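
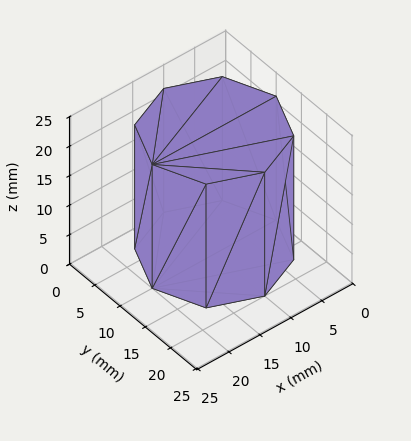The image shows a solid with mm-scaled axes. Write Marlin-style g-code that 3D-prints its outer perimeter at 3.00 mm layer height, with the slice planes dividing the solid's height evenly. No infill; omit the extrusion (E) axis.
Reading the render: the shape is a regular 8-sided prism (a cylinder approximated with 8 flat sides), circumscribed radius ≈ 10 mm, height ≈ 21 mm (dimensions read to the nearest mm from the axis ticks). For the g-code, the solid's height is divided into equal slices at the stated Δz and each level perimeter traced with G1 moves after a G0 lift.

; perimeter-only toolpath
G21 ; units = mm
G90 ; absolute positioning
G28 ; home
; layer 1
G0 Z3.00
G0 X20.00 Y10.00
G1 X17.07 Y17.07
G1 X10.00 Y20.00
G1 X2.93 Y17.07
G1 X0.00 Y10.00
G1 X2.93 Y2.93
G1 X10.00 Y0.00
G1 X17.07 Y2.93
G1 X20.00 Y10.00
; layer 2
G0 Z6.00
G0 X20.00 Y10.00
G1 X17.07 Y17.07
G1 X10.00 Y20.00
G1 X2.93 Y17.07
G1 X0.00 Y10.00
G1 X2.93 Y2.93
G1 X10.00 Y0.00
G1 X17.07 Y2.93
G1 X20.00 Y10.00
; layer 3
G0 Z9.00
G0 X20.00 Y10.00
G1 X17.07 Y17.07
G1 X10.00 Y20.00
G1 X2.93 Y17.07
G1 X0.00 Y10.00
G1 X2.93 Y2.93
G1 X10.00 Y0.00
G1 X17.07 Y2.93
G1 X20.00 Y10.00
; layer 4
G0 Z12.00
G0 X20.00 Y10.00
G1 X17.07 Y17.07
G1 X10.00 Y20.00
G1 X2.93 Y17.07
G1 X0.00 Y10.00
G1 X2.93 Y2.93
G1 X10.00 Y0.00
G1 X17.07 Y2.93
G1 X20.00 Y10.00
; layer 5
G0 Z15.00
G0 X20.00 Y10.00
G1 X17.07 Y17.07
G1 X10.00 Y20.00
G1 X2.93 Y17.07
G1 X0.00 Y10.00
G1 X2.93 Y2.93
G1 X10.00 Y0.00
G1 X17.07 Y2.93
G1 X20.00 Y10.00
; layer 6
G0 Z18.00
G0 X20.00 Y10.00
G1 X17.07 Y17.07
G1 X10.00 Y20.00
G1 X2.93 Y17.07
G1 X0.00 Y10.00
G1 X2.93 Y2.93
G1 X10.00 Y0.00
G1 X17.07 Y2.93
G1 X20.00 Y10.00
; layer 7
G0 Z21.00
G0 X20.00 Y10.00
G1 X17.07 Y17.07
G1 X10.00 Y20.00
G1 X2.93 Y17.07
G1 X0.00 Y10.00
G1 X2.93 Y2.93
G1 X10.00 Y0.00
G1 X17.07 Y2.93
G1 X20.00 Y10.00
M2 ; end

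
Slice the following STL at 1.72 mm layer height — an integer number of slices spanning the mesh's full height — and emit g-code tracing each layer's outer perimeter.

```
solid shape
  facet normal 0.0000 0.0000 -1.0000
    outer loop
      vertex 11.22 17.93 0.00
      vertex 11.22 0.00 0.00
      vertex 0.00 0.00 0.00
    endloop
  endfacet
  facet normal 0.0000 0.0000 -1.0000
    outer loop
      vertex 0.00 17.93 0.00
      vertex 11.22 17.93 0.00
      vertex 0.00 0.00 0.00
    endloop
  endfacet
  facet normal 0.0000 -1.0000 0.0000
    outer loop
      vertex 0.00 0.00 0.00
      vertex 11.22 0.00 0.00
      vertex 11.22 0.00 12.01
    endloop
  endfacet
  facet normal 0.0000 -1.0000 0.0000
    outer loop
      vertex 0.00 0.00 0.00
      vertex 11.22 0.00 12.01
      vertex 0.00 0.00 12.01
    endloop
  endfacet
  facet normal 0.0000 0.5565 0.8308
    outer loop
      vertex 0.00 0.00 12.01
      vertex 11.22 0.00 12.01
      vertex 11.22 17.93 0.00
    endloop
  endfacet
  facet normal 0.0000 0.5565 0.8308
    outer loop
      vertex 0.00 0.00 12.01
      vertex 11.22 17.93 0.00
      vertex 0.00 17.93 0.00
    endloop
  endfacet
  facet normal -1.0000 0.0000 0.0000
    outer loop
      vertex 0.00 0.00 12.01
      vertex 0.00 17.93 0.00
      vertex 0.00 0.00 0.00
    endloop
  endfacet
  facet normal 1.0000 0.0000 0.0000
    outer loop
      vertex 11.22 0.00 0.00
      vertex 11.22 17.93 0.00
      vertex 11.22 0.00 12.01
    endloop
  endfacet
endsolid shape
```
; perimeter-only toolpath
G21 ; units = mm
G90 ; absolute positioning
G28 ; home
; layer 1
G0 Z1.72
G0 X0.00 Y0.00
G1 X11.22 Y0.00
G1 X11.22 Y15.37
G1 X0.00 Y15.37
G1 X0.00 Y0.00
; layer 2
G0 Z3.43
G0 X0.00 Y0.00
G1 X11.22 Y0.00
G1 X11.22 Y12.81
G1 X0.00 Y12.81
G1 X0.00 Y0.00
; layer 3
G0 Z5.15
G0 X0.00 Y0.00
G1 X11.22 Y0.00
G1 X11.22 Y10.25
G1 X0.00 Y10.25
G1 X0.00 Y0.00
; layer 4
G0 Z6.86
G0 X0.00 Y0.00
G1 X11.22 Y0.00
G1 X11.22 Y7.68
G1 X0.00 Y7.68
G1 X0.00 Y0.00
; layer 5
G0 Z8.58
G0 X0.00 Y0.00
G1 X11.22 Y0.00
G1 X11.22 Y5.12
G1 X0.00 Y5.12
G1 X0.00 Y0.00
; layer 6
G0 Z10.29
G0 X0.00 Y0.00
G1 X11.22 Y0.00
G1 X11.22 Y2.56
G1 X0.00 Y2.56
G1 X0.00 Y0.00
M2 ; end

The solid is a wedge (ramp): 11.2 × 17.9 mm base, rising to 12 mm along the y=0 edge and sloping linearly to z=0 at y=17.9. Slicing at Δz = 1.72 mm — 7 equal slices spanning the solid's height, so layer i sits at z = i·h/7 — gives 6 non-empty perimeters. Each is a 4-segment closed polygon; G0 lifts to the layer z and rapids to the start vertex, then G1 traces the edges. The cross-section shrinks linearly with z (the slice at the apex is degenerate and omitted).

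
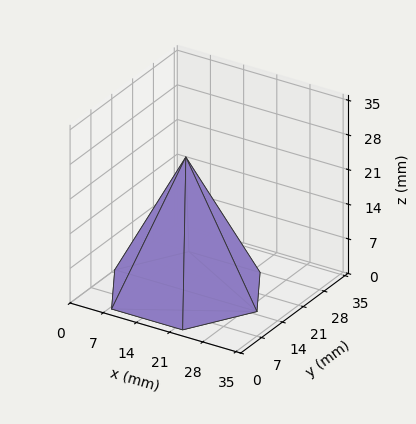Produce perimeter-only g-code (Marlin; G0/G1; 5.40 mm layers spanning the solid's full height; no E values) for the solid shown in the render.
Reading the render: the shape is a regular 6-sided pyramid, base circumscribed radius ≈ 15 mm, apex at z ≈ 27 mm (dimensions read to the nearest mm from the axis ticks). For the g-code, the solid's height is divided into equal slices at the stated Δz and each level perimeter traced with G1 moves after a G0 lift.

; perimeter-only toolpath
G21 ; units = mm
G90 ; absolute positioning
G28 ; home
; layer 1
G0 Z5.40
G0 X27.00 Y15.00
G1 X21.00 Y25.39
G1 X9.00 Y25.39
G1 X3.00 Y15.00
G1 X9.00 Y4.61
G1 X21.00 Y4.61
G1 X27.00 Y15.00
; layer 2
G0 Z10.80
G0 X24.00 Y15.00
G1 X19.50 Y22.79
G1 X10.50 Y22.79
G1 X6.00 Y15.00
G1 X10.50 Y7.21
G1 X19.50 Y7.21
G1 X24.00 Y15.00
; layer 3
G0 Z16.20
G0 X21.00 Y15.00
G1 X18.00 Y20.20
G1 X12.00 Y20.20
G1 X9.00 Y15.00
G1 X12.00 Y9.80
G1 X18.00 Y9.80
G1 X21.00 Y15.00
; layer 4
G0 Z21.60
G0 X18.00 Y15.00
G1 X16.50 Y17.60
G1 X13.50 Y17.60
G1 X12.00 Y15.00
G1 X13.50 Y12.40
G1 X16.50 Y12.40
G1 X18.00 Y15.00
M2 ; end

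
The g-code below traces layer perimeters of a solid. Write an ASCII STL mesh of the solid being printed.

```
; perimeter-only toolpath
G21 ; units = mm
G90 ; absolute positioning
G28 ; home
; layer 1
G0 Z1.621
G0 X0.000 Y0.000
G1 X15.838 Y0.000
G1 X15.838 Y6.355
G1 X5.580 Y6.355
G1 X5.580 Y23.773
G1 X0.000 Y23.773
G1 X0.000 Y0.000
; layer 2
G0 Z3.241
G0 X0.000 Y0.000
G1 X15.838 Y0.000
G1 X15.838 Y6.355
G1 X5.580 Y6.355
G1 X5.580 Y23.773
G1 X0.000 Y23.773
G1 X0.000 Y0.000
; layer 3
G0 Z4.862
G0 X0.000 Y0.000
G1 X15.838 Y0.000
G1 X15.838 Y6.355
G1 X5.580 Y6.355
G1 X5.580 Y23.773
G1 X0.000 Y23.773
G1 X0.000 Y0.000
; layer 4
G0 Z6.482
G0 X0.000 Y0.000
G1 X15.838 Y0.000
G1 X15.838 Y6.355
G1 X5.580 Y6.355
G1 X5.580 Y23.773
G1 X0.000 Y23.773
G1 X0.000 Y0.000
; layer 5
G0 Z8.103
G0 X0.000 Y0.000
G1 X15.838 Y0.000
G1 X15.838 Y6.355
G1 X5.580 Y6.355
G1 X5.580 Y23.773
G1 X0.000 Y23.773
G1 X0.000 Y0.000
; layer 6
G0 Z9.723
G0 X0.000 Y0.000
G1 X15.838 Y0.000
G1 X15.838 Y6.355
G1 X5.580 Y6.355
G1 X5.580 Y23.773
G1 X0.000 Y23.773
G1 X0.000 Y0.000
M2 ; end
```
solid part
  facet normal 0.0000 0.0000 -1.0000
    outer loop
      vertex 15.838 6.355 0.000
      vertex 15.838 0.000 0.000
      vertex 0.000 0.000 0.000
    endloop
  endfacet
  facet normal 0.0000 0.0000 -1.0000
    outer loop
      vertex 5.580 6.355 0.000
      vertex 15.838 6.355 0.000
      vertex 0.000 0.000 0.000
    endloop
  endfacet
  facet normal 0.0000 0.0000 -1.0000
    outer loop
      vertex 5.580 23.773 0.000
      vertex 5.580 6.355 0.000
      vertex 0.000 0.000 0.000
    endloop
  endfacet
  facet normal 0.0000 0.0000 -1.0000
    outer loop
      vertex 0.000 23.773 0.000
      vertex 5.580 23.773 0.000
      vertex 0.000 0.000 0.000
    endloop
  endfacet
  facet normal 0.0000 0.0000 1.0000
    outer loop
      vertex 0.000 0.000 9.723
      vertex 15.838 0.000 9.723
      vertex 15.838 6.355 9.723
    endloop
  endfacet
  facet normal 0.0000 0.0000 1.0000
    outer loop
      vertex 0.000 0.000 9.723
      vertex 15.838 6.355 9.723
      vertex 5.580 6.355 9.723
    endloop
  endfacet
  facet normal 0.0000 0.0000 1.0000
    outer loop
      vertex 0.000 0.000 9.723
      vertex 5.580 6.355 9.723
      vertex 5.580 23.773 9.723
    endloop
  endfacet
  facet normal 0.0000 0.0000 1.0000
    outer loop
      vertex 0.000 0.000 9.723
      vertex 5.580 23.773 9.723
      vertex 0.000 23.773 9.723
    endloop
  endfacet
  facet normal 0.0000 -1.0000 0.0000
    outer loop
      vertex 0.000 0.000 0.000
      vertex 15.838 0.000 0.000
      vertex 15.838 0.000 9.723
    endloop
  endfacet
  facet normal 0.0000 -1.0000 0.0000
    outer loop
      vertex 0.000 0.000 0.000
      vertex 15.838 0.000 9.723
      vertex 0.000 0.000 9.723
    endloop
  endfacet
  facet normal 1.0000 0.0000 0.0000
    outer loop
      vertex 15.838 0.000 0.000
      vertex 15.838 6.355 0.000
      vertex 15.838 6.355 9.723
    endloop
  endfacet
  facet normal 1.0000 0.0000 0.0000
    outer loop
      vertex 15.838 0.000 0.000
      vertex 15.838 6.355 9.723
      vertex 15.838 0.000 9.723
    endloop
  endfacet
  facet normal 0.0000 1.0000 0.0000
    outer loop
      vertex 15.838 6.355 0.000
      vertex 5.580 6.355 0.000
      vertex 5.580 6.355 9.723
    endloop
  endfacet
  facet normal 0.0000 1.0000 0.0000
    outer loop
      vertex 15.838 6.355 0.000
      vertex 5.580 6.355 9.723
      vertex 15.838 6.355 9.723
    endloop
  endfacet
  facet normal 1.0000 0.0000 0.0000
    outer loop
      vertex 5.580 6.355 0.000
      vertex 5.580 23.773 0.000
      vertex 5.580 23.773 9.723
    endloop
  endfacet
  facet normal 1.0000 0.0000 0.0000
    outer loop
      vertex 5.580 6.355 0.000
      vertex 5.580 23.773 9.723
      vertex 5.580 6.355 9.723
    endloop
  endfacet
  facet normal 0.0000 1.0000 0.0000
    outer loop
      vertex 5.580 23.773 0.000
      vertex 0.000 23.773 0.000
      vertex 0.000 23.773 9.723
    endloop
  endfacet
  facet normal 0.0000 1.0000 0.0000
    outer loop
      vertex 5.580 23.773 0.000
      vertex 0.000 23.773 9.723
      vertex 5.580 23.773 9.723
    endloop
  endfacet
  facet normal -1.0000 0.0000 0.0000
    outer loop
      vertex 0.000 23.773 0.000
      vertex 0.000 0.000 0.000
      vertex 0.000 0.000 9.723
    endloop
  endfacet
  facet normal -1.0000 0.0000 0.0000
    outer loop
      vertex 0.000 23.773 0.000
      vertex 0.000 0.000 9.723
      vertex 0.000 23.773 9.723
    endloop
  endfacet
endsolid part

The G0 Z moves step by Δz≈1.621 mm. Every layer's G1 loop is the same polygon, so the solid is a straight extrusion of it from z=0 to z≈9.72. Closing with flat bottom and top caps and triangulating gives 20 facets — an L-shaped prism: outer 15.8 × 23.8 mm, arm thicknesses ≈ 6.36 mm (horizontal) and 5.58 mm (vertical), extruded 9.72 mm in z.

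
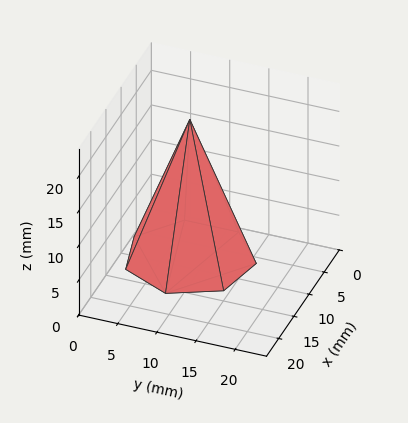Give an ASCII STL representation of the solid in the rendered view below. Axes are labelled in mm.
Reading the render: the shape is a regular 7-sided pyramid, base circumscribed radius ≈ 8 mm, apex at z ≈ 20 mm (dimensions read to the nearest mm from the axis ticks). For the STL, each face is triangulated and given an outward normal.

solid part
  facet normal 0.0000 0.0000 -1.0000
    outer loop
      vertex 6.220 15.799 0.000
      vertex 12.988 14.255 0.000
      vertex 16.000 8.000 0.000
    endloop
  endfacet
  facet normal 0.0000 0.0000 -1.0000
    outer loop
      vertex 0.792 11.471 0.000
      vertex 6.220 15.799 0.000
      vertex 16.000 8.000 0.000
    endloop
  endfacet
  facet normal 0.0000 0.0000 -1.0000
    outer loop
      vertex 0.792 4.529 0.000
      vertex 0.792 11.471 0.000
      vertex 16.000 8.000 0.000
    endloop
  endfacet
  facet normal 0.0000 0.0000 -1.0000
    outer loop
      vertex 6.220 0.201 0.000
      vertex 0.792 4.529 0.000
      vertex 16.000 8.000 0.000
    endloop
  endfacet
  facet normal 0.0000 0.0000 -1.0000
    outer loop
      vertex 12.988 1.745 0.000
      vertex 6.220 0.201 0.000
      vertex 16.000 8.000 0.000
    endloop
  endfacet
  facet normal 0.8476 0.4082 0.3390
    outer loop
      vertex 16.000 8.000 0.000
      vertex 12.988 14.255 0.000
      vertex 8.000 8.000 20.000
    endloop
  endfacet
  facet normal 0.2092 0.9172 0.3390
    outer loop
      vertex 12.988 14.255 0.000
      vertex 6.220 15.799 0.000
      vertex 8.000 8.000 20.000
    endloop
  endfacet
  facet normal -0.5865 0.7356 0.3390
    outer loop
      vertex 6.220 15.799 0.000
      vertex 0.792 11.471 0.000
      vertex 8.000 8.000 20.000
    endloop
  endfacet
  facet normal -0.9408 0.0000 0.3391
    outer loop
      vertex 0.792 11.471 0.000
      vertex 0.792 4.529 0.000
      vertex 8.000 8.000 20.000
    endloop
  endfacet
  facet normal -0.5865 -0.7356 0.3390
    outer loop
      vertex 0.792 4.529 0.000
      vertex 6.220 0.201 0.000
      vertex 8.000 8.000 20.000
    endloop
  endfacet
  facet normal 0.2092 -0.9172 0.3390
    outer loop
      vertex 6.220 0.201 0.000
      vertex 12.988 1.745 0.000
      vertex 8.000 8.000 20.000
    endloop
  endfacet
  facet normal 0.8476 -0.4082 0.3390
    outer loop
      vertex 12.988 1.745 0.000
      vertex 16.000 8.000 0.000
      vertex 8.000 8.000 20.000
    endloop
  endfacet
endsolid part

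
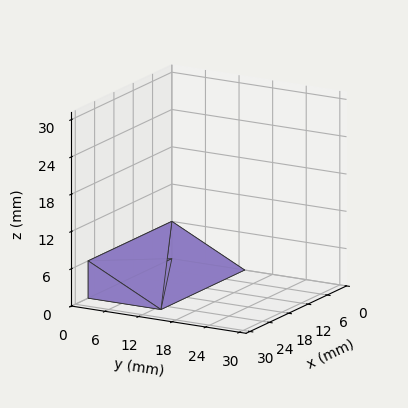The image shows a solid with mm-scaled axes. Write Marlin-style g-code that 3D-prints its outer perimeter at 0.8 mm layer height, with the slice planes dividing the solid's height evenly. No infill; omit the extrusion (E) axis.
Reading the render: the shape is a wedge (ramp): 26 × 13 mm base, rising to 6 mm along the y=0 edge and sloping linearly to z=0 at y=13 (dimensions read to the nearest mm from the axis ticks). For the g-code, the solid's height is divided into equal slices at the stated Δz and each level perimeter traced with G1 moves after a G0 lift.

; perimeter-only toolpath
G21 ; units = mm
G90 ; absolute positioning
G28 ; home
; layer 1
G0 Z0.8
G0 X0.0 Y0.0
G1 X26.0 Y0.0
G1 X26.0 Y11.4
G1 X0.0 Y11.4
G1 X0.0 Y0.0
; layer 2
G0 Z1.5
G0 X0.0 Y0.0
G1 X26.0 Y0.0
G1 X26.0 Y9.8
G1 X0.0 Y9.8
G1 X0.0 Y0.0
; layer 3
G0 Z2.2
G0 X0.0 Y0.0
G1 X26.0 Y0.0
G1 X26.0 Y8.1
G1 X0.0 Y8.1
G1 X0.0 Y0.0
; layer 4
G0 Z3.0
G0 X0.0 Y0.0
G1 X26.0 Y0.0
G1 X26.0 Y6.5
G1 X0.0 Y6.5
G1 X0.0 Y0.0
; layer 5
G0 Z3.8
G0 X0.0 Y0.0
G1 X26.0 Y0.0
G1 X26.0 Y4.9
G1 X0.0 Y4.9
G1 X0.0 Y0.0
; layer 6
G0 Z4.5
G0 X0.0 Y0.0
G1 X26.0 Y0.0
G1 X26.0 Y3.2
G1 X0.0 Y3.2
G1 X0.0 Y0.0
; layer 7
G0 Z5.2
G0 X0.0 Y0.0
G1 X26.0 Y0.0
G1 X26.0 Y1.6
G1 X0.0 Y1.6
G1 X0.0 Y0.0
M2 ; end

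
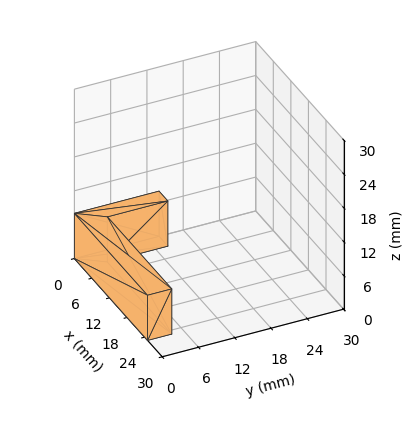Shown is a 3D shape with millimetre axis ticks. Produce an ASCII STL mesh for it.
Reading the render: the shape is an L-shaped prism: outer 25 × 14 mm, arm thicknesses ≈ 4 mm (horizontal) and 3 mm (vertical), extruded 8 mm in z (dimensions read to the nearest mm from the axis ticks). For the STL, each face is triangulated and given an outward normal.

solid part
  facet normal 0.0000 0.0000 -1.0000
    outer loop
      vertex 25.00 4.00 0.00
      vertex 25.00 0.00 0.00
      vertex 0.00 0.00 0.00
    endloop
  endfacet
  facet normal 0.0000 0.0000 -1.0000
    outer loop
      vertex 3.00 4.00 0.00
      vertex 25.00 4.00 0.00
      vertex 0.00 0.00 0.00
    endloop
  endfacet
  facet normal 0.0000 0.0000 -1.0000
    outer loop
      vertex 3.00 14.00 0.00
      vertex 3.00 4.00 0.00
      vertex 0.00 0.00 0.00
    endloop
  endfacet
  facet normal 0.0000 0.0000 -1.0000
    outer loop
      vertex 0.00 14.00 0.00
      vertex 3.00 14.00 0.00
      vertex 0.00 0.00 0.00
    endloop
  endfacet
  facet normal 0.0000 0.0000 1.0000
    outer loop
      vertex 0.00 0.00 8.00
      vertex 25.00 0.00 8.00
      vertex 25.00 4.00 8.00
    endloop
  endfacet
  facet normal 0.0000 0.0000 1.0000
    outer loop
      vertex 0.00 0.00 8.00
      vertex 25.00 4.00 8.00
      vertex 3.00 4.00 8.00
    endloop
  endfacet
  facet normal 0.0000 0.0000 1.0000
    outer loop
      vertex 0.00 0.00 8.00
      vertex 3.00 4.00 8.00
      vertex 3.00 14.00 8.00
    endloop
  endfacet
  facet normal 0.0000 0.0000 1.0000
    outer loop
      vertex 0.00 0.00 8.00
      vertex 3.00 14.00 8.00
      vertex 0.00 14.00 8.00
    endloop
  endfacet
  facet normal 0.0000 -1.0000 0.0000
    outer loop
      vertex 0.00 0.00 0.00
      vertex 25.00 0.00 0.00
      vertex 25.00 0.00 8.00
    endloop
  endfacet
  facet normal 0.0000 -1.0000 0.0000
    outer loop
      vertex 0.00 0.00 0.00
      vertex 25.00 0.00 8.00
      vertex 0.00 0.00 8.00
    endloop
  endfacet
  facet normal 1.0000 0.0000 0.0000
    outer loop
      vertex 25.00 0.00 0.00
      vertex 25.00 4.00 0.00
      vertex 25.00 4.00 8.00
    endloop
  endfacet
  facet normal 1.0000 0.0000 0.0000
    outer loop
      vertex 25.00 0.00 0.00
      vertex 25.00 4.00 8.00
      vertex 25.00 0.00 8.00
    endloop
  endfacet
  facet normal 0.0000 1.0000 0.0000
    outer loop
      vertex 25.00 4.00 0.00
      vertex 3.00 4.00 0.00
      vertex 3.00 4.00 8.00
    endloop
  endfacet
  facet normal 0.0000 1.0000 0.0000
    outer loop
      vertex 25.00 4.00 0.00
      vertex 3.00 4.00 8.00
      vertex 25.00 4.00 8.00
    endloop
  endfacet
  facet normal 1.0000 0.0000 0.0000
    outer loop
      vertex 3.00 4.00 0.00
      vertex 3.00 14.00 0.00
      vertex 3.00 14.00 8.00
    endloop
  endfacet
  facet normal 1.0000 0.0000 0.0000
    outer loop
      vertex 3.00 4.00 0.00
      vertex 3.00 14.00 8.00
      vertex 3.00 4.00 8.00
    endloop
  endfacet
  facet normal 0.0000 1.0000 0.0000
    outer loop
      vertex 3.00 14.00 0.00
      vertex 0.00 14.00 0.00
      vertex 0.00 14.00 8.00
    endloop
  endfacet
  facet normal 0.0000 1.0000 0.0000
    outer loop
      vertex 3.00 14.00 0.00
      vertex 0.00 14.00 8.00
      vertex 3.00 14.00 8.00
    endloop
  endfacet
  facet normal -1.0000 0.0000 0.0000
    outer loop
      vertex 0.00 14.00 0.00
      vertex 0.00 0.00 0.00
      vertex 0.00 0.00 8.00
    endloop
  endfacet
  facet normal -1.0000 0.0000 0.0000
    outer loop
      vertex 0.00 14.00 0.00
      vertex 0.00 0.00 8.00
      vertex 0.00 14.00 8.00
    endloop
  endfacet
endsolid part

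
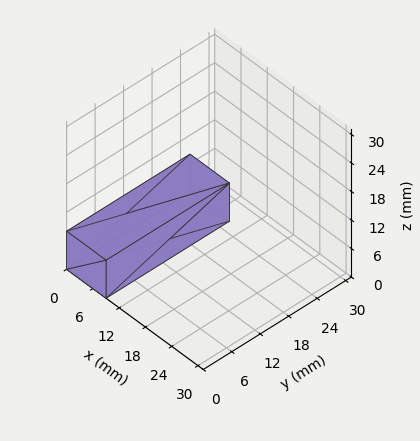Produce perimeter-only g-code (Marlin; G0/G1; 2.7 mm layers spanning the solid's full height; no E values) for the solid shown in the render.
Reading the render: the shape is a rectangular box, roughly 9 × 26 mm footprint and 8 mm tall (dimensions read to the nearest mm from the axis ticks). For the g-code, the solid's height is divided into equal slices at the stated Δz and each level perimeter traced with G1 moves after a G0 lift.

; perimeter-only toolpath
G21 ; units = mm
G90 ; absolute positioning
G28 ; home
; layer 1
G0 Z2.7
G0 X0.0 Y0.0
G1 X9.0 Y0.0
G1 X9.0 Y26.0
G1 X0.0 Y26.0
G1 X0.0 Y0.0
; layer 2
G0 Z5.3
G0 X0.0 Y0.0
G1 X9.0 Y0.0
G1 X9.0 Y26.0
G1 X0.0 Y26.0
G1 X0.0 Y0.0
; layer 3
G0 Z8.0
G0 X0.0 Y0.0
G1 X9.0 Y0.0
G1 X9.0 Y26.0
G1 X0.0 Y26.0
G1 X0.0 Y0.0
M2 ; end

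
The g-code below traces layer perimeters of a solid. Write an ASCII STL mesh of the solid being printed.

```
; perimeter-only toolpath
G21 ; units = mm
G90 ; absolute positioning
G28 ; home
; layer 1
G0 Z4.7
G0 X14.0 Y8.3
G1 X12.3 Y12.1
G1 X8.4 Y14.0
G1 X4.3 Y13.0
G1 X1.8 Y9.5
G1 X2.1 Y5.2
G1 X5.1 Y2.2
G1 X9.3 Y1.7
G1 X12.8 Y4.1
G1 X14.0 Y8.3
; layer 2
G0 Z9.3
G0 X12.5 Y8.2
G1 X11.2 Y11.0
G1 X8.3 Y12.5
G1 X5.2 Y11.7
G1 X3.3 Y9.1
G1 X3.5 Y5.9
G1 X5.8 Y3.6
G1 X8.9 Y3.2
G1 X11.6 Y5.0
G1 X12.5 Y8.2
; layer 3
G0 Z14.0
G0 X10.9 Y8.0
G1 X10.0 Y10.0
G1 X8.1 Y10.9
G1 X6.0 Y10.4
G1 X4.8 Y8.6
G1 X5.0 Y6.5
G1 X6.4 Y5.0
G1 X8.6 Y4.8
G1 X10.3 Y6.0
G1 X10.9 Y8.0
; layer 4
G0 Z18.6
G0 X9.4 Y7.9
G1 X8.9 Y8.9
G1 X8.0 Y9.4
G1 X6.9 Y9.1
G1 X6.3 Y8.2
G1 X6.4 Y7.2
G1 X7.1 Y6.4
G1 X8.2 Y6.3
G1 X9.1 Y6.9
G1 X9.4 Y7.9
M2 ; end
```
solid part
  facet normal 0.0000 0.0000 -1.0000
    outer loop
      vertex 8.6 15.6 0.0
      vertex 13.4 13.2 0.0
      vertex 15.6 8.4 0.0
    endloop
  endfacet
  facet normal 0.0000 0.0000 -1.0000
    outer loop
      vertex 3.4 14.3 0.0
      vertex 8.6 15.6 0.0
      vertex 15.6 8.4 0.0
    endloop
  endfacet
  facet normal 0.0000 0.0000 -1.0000
    outer loop
      vertex 0.3 9.9 0.0
      vertex 3.4 14.3 0.0
      vertex 15.6 8.4 0.0
    endloop
  endfacet
  facet normal 0.0000 0.0000 -1.0000
    outer loop
      vertex 0.7 4.6 0.0
      vertex 0.3 9.9 0.0
      vertex 15.6 8.4 0.0
    endloop
  endfacet
  facet normal 0.0000 0.0000 -1.0000
    outer loop
      vertex 4.4 0.8 0.0
      vertex 0.7 4.6 0.0
      vertex 15.6 8.4 0.0
    endloop
  endfacet
  facet normal 0.0000 0.0000 -1.0000
    outer loop
      vertex 9.7 0.2 0.0
      vertex 4.4 0.8 0.0
      vertex 15.6 8.4 0.0
    endloop
  endfacet
  facet normal 0.0000 0.0000 -1.0000
    outer loop
      vertex 14.1 3.2 0.0
      vertex 9.7 0.2 0.0
      vertex 15.6 8.4 0.0
    endloop
  endfacet
  facet normal 0.8671 0.3974 0.3005
    outer loop
      vertex 15.6 8.4 0.0
      vertex 13.4 13.2 0.0
      vertex 7.8 7.8 23.3
    endloop
  endfacet
  facet normal 0.4266 0.8532 0.3003
    outer loop
      vertex 13.4 13.2 0.0
      vertex 8.6 15.6 0.0
      vertex 7.8 7.8 23.3
    endloop
  endfacet
  facet normal -0.2312 0.9249 0.3017
    outer loop
      vertex 8.6 15.6 0.0
      vertex 3.4 14.3 0.0
      vertex 7.8 7.8 23.3
    endloop
  endfacet
  facet normal -0.7797 0.5493 0.3005
    outer loop
      vertex 3.4 14.3 0.0
      vertex 0.3 9.9 0.0
      vertex 7.8 7.8 23.3
    endloop
  endfacet
  facet normal -0.9513 -0.0718 0.2997
    outer loop
      vertex 0.3 9.9 0.0
      vertex 0.7 4.6 0.0
      vertex 7.8 7.8 23.3
    endloop
  endfacet
  facet normal -0.6835 -0.6656 0.2997
    outer loop
      vertex 0.7 4.6 0.0
      vertex 4.4 0.8 0.0
      vertex 7.8 7.8 23.3
    endloop
  endfacet
  facet normal -0.1073 -0.9478 0.3004
    outer loop
      vertex 4.4 0.8 0.0
      vertex 9.7 0.2 0.0
      vertex 7.8 7.8 23.3
    endloop
  endfacet
  facet normal 0.5372 -0.7880 0.3008
    outer loop
      vertex 9.7 0.2 0.0
      vertex 14.1 3.2 0.0
      vertex 7.8 7.8 23.3
    endloop
  endfacet
  facet normal 0.9166 -0.2644 0.3000
    outer loop
      vertex 14.1 3.2 0.0
      vertex 15.6 8.4 0.0
      vertex 7.8 7.8 23.3
    endloop
  endfacet
endsolid part

The G0 Z moves step by Δz≈4.7 mm. The G1 loops shrink linearly with z, so the solid tapers from its base footprint up to z≈23.3. Closing with a flat bottom cap and the tapered top and triangulating gives 16 facets — a regular 9-sided pyramid, base circumscribed radius ≈ 7.8 mm, apex at z ≈ 23.3 mm.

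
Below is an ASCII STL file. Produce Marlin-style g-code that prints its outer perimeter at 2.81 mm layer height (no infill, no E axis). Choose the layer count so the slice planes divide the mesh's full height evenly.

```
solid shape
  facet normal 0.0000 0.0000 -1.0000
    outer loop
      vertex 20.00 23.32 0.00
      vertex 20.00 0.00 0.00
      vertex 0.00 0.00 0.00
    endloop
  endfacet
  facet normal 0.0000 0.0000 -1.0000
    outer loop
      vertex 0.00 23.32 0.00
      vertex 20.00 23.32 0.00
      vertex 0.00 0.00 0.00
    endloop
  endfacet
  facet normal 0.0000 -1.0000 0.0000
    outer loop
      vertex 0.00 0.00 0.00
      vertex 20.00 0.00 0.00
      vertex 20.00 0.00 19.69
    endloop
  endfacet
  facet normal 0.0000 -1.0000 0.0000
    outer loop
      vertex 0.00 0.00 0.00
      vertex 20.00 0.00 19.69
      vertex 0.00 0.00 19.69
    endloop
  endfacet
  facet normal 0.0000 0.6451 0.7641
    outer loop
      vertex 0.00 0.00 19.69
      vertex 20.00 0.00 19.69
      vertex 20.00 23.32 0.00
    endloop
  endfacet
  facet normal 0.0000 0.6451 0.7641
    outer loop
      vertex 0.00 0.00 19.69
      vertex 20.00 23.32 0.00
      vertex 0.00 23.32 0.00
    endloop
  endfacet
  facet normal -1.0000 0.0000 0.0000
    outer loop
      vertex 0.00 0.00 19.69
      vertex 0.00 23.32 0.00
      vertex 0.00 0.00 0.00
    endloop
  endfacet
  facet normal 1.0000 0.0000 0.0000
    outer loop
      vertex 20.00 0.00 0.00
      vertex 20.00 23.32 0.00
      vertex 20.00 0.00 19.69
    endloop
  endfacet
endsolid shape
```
; perimeter-only toolpath
G21 ; units = mm
G90 ; absolute positioning
G28 ; home
; layer 1
G0 Z2.81
G0 X0.00 Y0.00
G1 X20.00 Y0.00
G1 X20.00 Y19.99
G1 X0.00 Y19.99
G1 X0.00 Y0.00
; layer 2
G0 Z5.63
G0 X0.00 Y0.00
G1 X20.00 Y0.00
G1 X20.00 Y16.66
G1 X0.00 Y16.66
G1 X0.00 Y0.00
; layer 3
G0 Z8.44
G0 X0.00 Y0.00
G1 X20.00 Y0.00
G1 X20.00 Y13.33
G1 X0.00 Y13.33
G1 X0.00 Y0.00
; layer 4
G0 Z11.25
G0 X0.00 Y0.00
G1 X20.00 Y0.00
G1 X20.00 Y9.99
G1 X0.00 Y9.99
G1 X0.00 Y0.00
; layer 5
G0 Z14.06
G0 X0.00 Y0.00
G1 X20.00 Y0.00
G1 X20.00 Y6.66
G1 X0.00 Y6.66
G1 X0.00 Y0.00
; layer 6
G0 Z16.88
G0 X0.00 Y0.00
G1 X20.00 Y0.00
G1 X20.00 Y3.33
G1 X0.00 Y3.33
G1 X0.00 Y0.00
M2 ; end

The solid is a wedge (ramp): 20 × 23.3 mm base, rising to 19.7 mm along the y=0 edge and sloping linearly to z=0 at y=23.3. Slicing at Δz = 2.81 mm — 7 equal slices spanning the solid's height, so layer i sits at z = i·h/7 — gives 6 non-empty perimeters. Each is a 4-segment closed polygon; G0 lifts to the layer z and rapids to the start vertex, then G1 traces the edges. The cross-section shrinks linearly with z (the slice at the apex is degenerate and omitted).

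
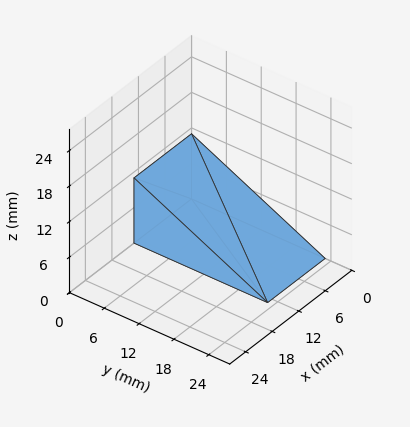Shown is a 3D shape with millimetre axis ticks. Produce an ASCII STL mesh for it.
Reading the render: the shape is a wedge (ramp): 13 × 23 mm base, rising to 11 mm along the y=0 edge and sloping linearly to z=0 at y=23 (dimensions read to the nearest mm from the axis ticks). For the STL, each face is triangulated and given an outward normal.

solid part
  facet normal 0.0000 0.0000 -1.0000
    outer loop
      vertex 13.00 23.00 0.00
      vertex 13.00 0.00 0.00
      vertex 0.00 0.00 0.00
    endloop
  endfacet
  facet normal 0.0000 0.0000 -1.0000
    outer loop
      vertex 0.00 23.00 0.00
      vertex 13.00 23.00 0.00
      vertex 0.00 0.00 0.00
    endloop
  endfacet
  facet normal 0.0000 -1.0000 0.0000
    outer loop
      vertex 0.00 0.00 0.00
      vertex 13.00 0.00 0.00
      vertex 13.00 0.00 11.00
    endloop
  endfacet
  facet normal 0.0000 -1.0000 0.0000
    outer loop
      vertex 0.00 0.00 0.00
      vertex 13.00 0.00 11.00
      vertex 0.00 0.00 11.00
    endloop
  endfacet
  facet normal 0.0000 0.4315 0.9021
    outer loop
      vertex 0.00 0.00 11.00
      vertex 13.00 0.00 11.00
      vertex 13.00 23.00 0.00
    endloop
  endfacet
  facet normal 0.0000 0.4315 0.9021
    outer loop
      vertex 0.00 0.00 11.00
      vertex 13.00 23.00 0.00
      vertex 0.00 23.00 0.00
    endloop
  endfacet
  facet normal -1.0000 0.0000 0.0000
    outer loop
      vertex 0.00 0.00 11.00
      vertex 0.00 23.00 0.00
      vertex 0.00 0.00 0.00
    endloop
  endfacet
  facet normal 1.0000 0.0000 0.0000
    outer loop
      vertex 13.00 0.00 0.00
      vertex 13.00 23.00 0.00
      vertex 13.00 0.00 11.00
    endloop
  endfacet
endsolid part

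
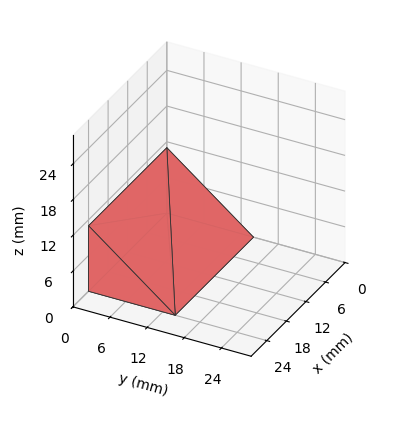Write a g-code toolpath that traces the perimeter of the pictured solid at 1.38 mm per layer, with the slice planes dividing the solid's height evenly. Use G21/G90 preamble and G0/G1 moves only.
Reading the render: the shape is a wedge (ramp): 24 × 14 mm base, rising to 11 mm along the y=0 edge and sloping linearly to z=0 at y=14 (dimensions read to the nearest mm from the axis ticks). For the g-code, the solid's height is divided into equal slices at the stated Δz and each level perimeter traced with G1 moves after a G0 lift.

; perimeter-only toolpath
G21 ; units = mm
G90 ; absolute positioning
G28 ; home
; layer 1
G0 Z1.38
G0 X0.00 Y0.00
G1 X24.00 Y0.00
G1 X24.00 Y12.25
G1 X0.00 Y12.25
G1 X0.00 Y0.00
; layer 2
G0 Z2.75
G0 X0.00 Y0.00
G1 X24.00 Y0.00
G1 X24.00 Y10.50
G1 X0.00 Y10.50
G1 X0.00 Y0.00
; layer 3
G0 Z4.12
G0 X0.00 Y0.00
G1 X24.00 Y0.00
G1 X24.00 Y8.75
G1 X0.00 Y8.75
G1 X0.00 Y0.00
; layer 4
G0 Z5.50
G0 X0.00 Y0.00
G1 X24.00 Y0.00
G1 X24.00 Y7.00
G1 X0.00 Y7.00
G1 X0.00 Y0.00
; layer 5
G0 Z6.88
G0 X0.00 Y0.00
G1 X24.00 Y0.00
G1 X24.00 Y5.25
G1 X0.00 Y5.25
G1 X0.00 Y0.00
; layer 6
G0 Z8.25
G0 X0.00 Y0.00
G1 X24.00 Y0.00
G1 X24.00 Y3.50
G1 X0.00 Y3.50
G1 X0.00 Y0.00
; layer 7
G0 Z9.62
G0 X0.00 Y0.00
G1 X24.00 Y0.00
G1 X24.00 Y1.75
G1 X0.00 Y1.75
G1 X0.00 Y0.00
M2 ; end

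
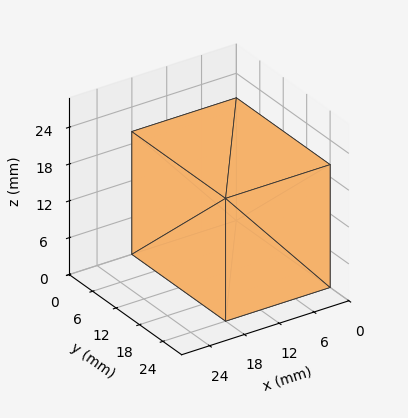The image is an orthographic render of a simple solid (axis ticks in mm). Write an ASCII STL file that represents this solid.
Reading the render: the shape is a rectangular box, roughly 18 × 24 mm footprint and 20 mm tall (dimensions read to the nearest mm from the axis ticks). For the STL, each face is triangulated and given an outward normal.

solid part
  facet normal 0.0000 0.0000 -1.0000
    outer loop
      vertex 18.00 24.00 0.00
      vertex 18.00 0.00 0.00
      vertex 0.00 0.00 0.00
    endloop
  endfacet
  facet normal 0.0000 0.0000 -1.0000
    outer loop
      vertex 0.00 24.00 0.00
      vertex 18.00 24.00 0.00
      vertex 0.00 0.00 0.00
    endloop
  endfacet
  facet normal 0.0000 0.0000 1.0000
    outer loop
      vertex 0.00 0.00 20.00
      vertex 18.00 0.00 20.00
      vertex 18.00 24.00 20.00
    endloop
  endfacet
  facet normal 0.0000 0.0000 1.0000
    outer loop
      vertex 0.00 0.00 20.00
      vertex 18.00 24.00 20.00
      vertex 0.00 24.00 20.00
    endloop
  endfacet
  facet normal 0.0000 -1.0000 0.0000
    outer loop
      vertex 0.00 0.00 0.00
      vertex 18.00 0.00 0.00
      vertex 18.00 0.00 20.00
    endloop
  endfacet
  facet normal 0.0000 -1.0000 0.0000
    outer loop
      vertex 0.00 0.00 0.00
      vertex 18.00 0.00 20.00
      vertex 0.00 0.00 20.00
    endloop
  endfacet
  facet normal 0.0000 1.0000 0.0000
    outer loop
      vertex 18.00 24.00 20.00
      vertex 18.00 24.00 0.00
      vertex 0.00 24.00 0.00
    endloop
  endfacet
  facet normal 0.0000 1.0000 0.0000
    outer loop
      vertex 0.00 24.00 20.00
      vertex 18.00 24.00 20.00
      vertex 0.00 24.00 0.00
    endloop
  endfacet
  facet normal -1.0000 0.0000 0.0000
    outer loop
      vertex 0.00 24.00 20.00
      vertex 0.00 24.00 0.00
      vertex 0.00 0.00 0.00
    endloop
  endfacet
  facet normal -1.0000 0.0000 0.0000
    outer loop
      vertex 0.00 0.00 20.00
      vertex 0.00 24.00 20.00
      vertex 0.00 0.00 0.00
    endloop
  endfacet
  facet normal 1.0000 0.0000 0.0000
    outer loop
      vertex 18.00 0.00 0.00
      vertex 18.00 24.00 0.00
      vertex 18.00 24.00 20.00
    endloop
  endfacet
  facet normal 1.0000 0.0000 0.0000
    outer loop
      vertex 18.00 0.00 0.00
      vertex 18.00 24.00 20.00
      vertex 18.00 0.00 20.00
    endloop
  endfacet
endsolid part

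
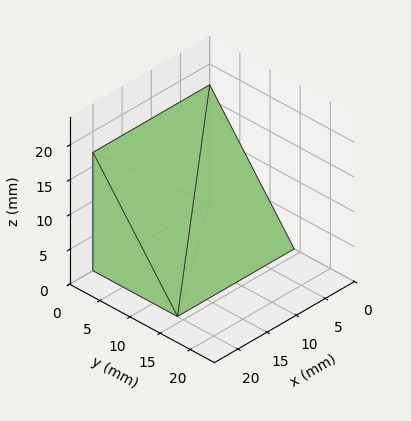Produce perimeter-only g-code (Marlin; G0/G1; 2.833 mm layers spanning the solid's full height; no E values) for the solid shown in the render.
Reading the render: the shape is a wedge (ramp): 20 × 14 mm base, rising to 17 mm along the y=0 edge and sloping linearly to z=0 at y=14 (dimensions read to the nearest mm from the axis ticks). For the g-code, the solid's height is divided into equal slices at the stated Δz and each level perimeter traced with G1 moves after a G0 lift.

; perimeter-only toolpath
G21 ; units = mm
G90 ; absolute positioning
G28 ; home
; layer 1
G0 Z2.833
G0 X0.000 Y0.000
G1 X20.000 Y0.000
G1 X20.000 Y11.667
G1 X0.000 Y11.667
G1 X0.000 Y0.000
; layer 2
G0 Z5.667
G0 X0.000 Y0.000
G1 X20.000 Y0.000
G1 X20.000 Y9.333
G1 X0.000 Y9.333
G1 X0.000 Y0.000
; layer 3
G0 Z8.500
G0 X0.000 Y0.000
G1 X20.000 Y0.000
G1 X20.000 Y7.000
G1 X0.000 Y7.000
G1 X0.000 Y0.000
; layer 4
G0 Z11.333
G0 X0.000 Y0.000
G1 X20.000 Y0.000
G1 X20.000 Y4.667
G1 X0.000 Y4.667
G1 X0.000 Y0.000
; layer 5
G0 Z14.167
G0 X0.000 Y0.000
G1 X20.000 Y0.000
G1 X20.000 Y2.333
G1 X0.000 Y2.333
G1 X0.000 Y0.000
M2 ; end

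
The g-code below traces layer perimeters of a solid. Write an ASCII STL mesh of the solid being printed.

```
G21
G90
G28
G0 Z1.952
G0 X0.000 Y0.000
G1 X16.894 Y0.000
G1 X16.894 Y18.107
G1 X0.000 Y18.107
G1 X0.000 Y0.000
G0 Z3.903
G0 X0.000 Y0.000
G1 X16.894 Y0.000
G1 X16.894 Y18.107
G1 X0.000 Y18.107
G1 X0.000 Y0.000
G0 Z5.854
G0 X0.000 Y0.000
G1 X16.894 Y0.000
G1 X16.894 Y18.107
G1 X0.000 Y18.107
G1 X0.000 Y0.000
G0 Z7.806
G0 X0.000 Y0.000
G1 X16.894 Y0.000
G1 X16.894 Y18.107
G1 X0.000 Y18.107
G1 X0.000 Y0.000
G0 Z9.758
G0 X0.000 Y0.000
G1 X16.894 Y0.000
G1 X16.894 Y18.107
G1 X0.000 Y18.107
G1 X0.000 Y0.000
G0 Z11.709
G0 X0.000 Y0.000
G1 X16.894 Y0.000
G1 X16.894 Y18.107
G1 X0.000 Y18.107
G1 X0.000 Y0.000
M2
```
solid part
  facet normal 0.0000 0.0000 -1.0000
    outer loop
      vertex 16.894 18.107 0.000
      vertex 16.894 0.000 0.000
      vertex 0.000 0.000 0.000
    endloop
  endfacet
  facet normal 0.0000 0.0000 -1.0000
    outer loop
      vertex 0.000 18.107 0.000
      vertex 16.894 18.107 0.000
      vertex 0.000 0.000 0.000
    endloop
  endfacet
  facet normal 0.0000 0.0000 1.0000
    outer loop
      vertex 0.000 0.000 11.709
      vertex 16.894 0.000 11.709
      vertex 16.894 18.107 11.709
    endloop
  endfacet
  facet normal 0.0000 0.0000 1.0000
    outer loop
      vertex 0.000 0.000 11.709
      vertex 16.894 18.107 11.709
      vertex 0.000 18.107 11.709
    endloop
  endfacet
  facet normal 0.0000 -1.0000 0.0000
    outer loop
      vertex 0.000 0.000 0.000
      vertex 16.894 0.000 0.000
      vertex 16.894 0.000 11.709
    endloop
  endfacet
  facet normal 0.0000 -1.0000 0.0000
    outer loop
      vertex 0.000 0.000 0.000
      vertex 16.894 0.000 11.709
      vertex 0.000 0.000 11.709
    endloop
  endfacet
  facet normal 0.0000 1.0000 0.0000
    outer loop
      vertex 16.894 18.107 11.709
      vertex 16.894 18.107 0.000
      vertex 0.000 18.107 0.000
    endloop
  endfacet
  facet normal 0.0000 1.0000 0.0000
    outer loop
      vertex 0.000 18.107 11.709
      vertex 16.894 18.107 11.709
      vertex 0.000 18.107 0.000
    endloop
  endfacet
  facet normal -1.0000 0.0000 0.0000
    outer loop
      vertex 0.000 18.107 11.709
      vertex 0.000 18.107 0.000
      vertex 0.000 0.000 0.000
    endloop
  endfacet
  facet normal -1.0000 0.0000 0.0000
    outer loop
      vertex 0.000 0.000 11.709
      vertex 0.000 18.107 11.709
      vertex 0.000 0.000 0.000
    endloop
  endfacet
  facet normal 1.0000 0.0000 0.0000
    outer loop
      vertex 16.894 0.000 0.000
      vertex 16.894 18.107 0.000
      vertex 16.894 18.107 11.709
    endloop
  endfacet
  facet normal 1.0000 0.0000 0.0000
    outer loop
      vertex 16.894 0.000 0.000
      vertex 16.894 18.107 11.709
      vertex 16.894 0.000 11.709
    endloop
  endfacet
endsolid part

The G0 Z moves step by Δz≈1.952 mm. Every layer's G1 loop is the same polygon, so the solid is a straight extrusion of it from z=0 to z≈11.7. Closing with flat bottom and top caps and triangulating gives 12 facets — a rectangular box, roughly 16.9 × 18.1 mm footprint and 11.7 mm tall.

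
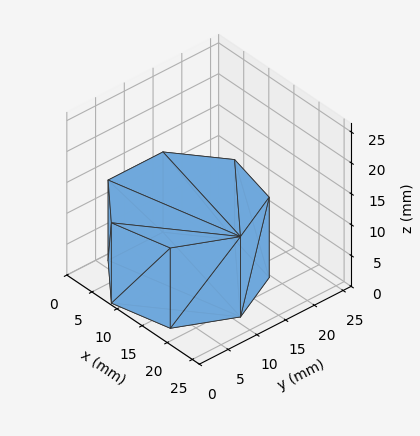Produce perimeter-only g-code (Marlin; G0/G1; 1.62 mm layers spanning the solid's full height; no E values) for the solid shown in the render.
Reading the render: the shape is a regular 7-sided prism (a cylinder approximated with 7 flat sides), circumscribed radius ≈ 11 mm, height ≈ 13 mm (dimensions read to the nearest mm from the axis ticks). For the g-code, the solid's height is divided into equal slices at the stated Δz and each level perimeter traced with G1 moves after a G0 lift.

; perimeter-only toolpath
G21 ; units = mm
G90 ; absolute positioning
G28 ; home
; layer 1
G0 Z1.62
G0 X22.00 Y11.00
G1 X17.86 Y19.60
G1 X8.55 Y21.72
G1 X1.09 Y15.77
G1 X1.09 Y6.23
G1 X8.55 Y0.28
G1 X17.86 Y2.40
G1 X22.00 Y11.00
; layer 2
G0 Z3.25
G0 X22.00 Y11.00
G1 X17.86 Y19.60
G1 X8.55 Y21.72
G1 X1.09 Y15.77
G1 X1.09 Y6.23
G1 X8.55 Y0.28
G1 X17.86 Y2.40
G1 X22.00 Y11.00
; layer 3
G0 Z4.88
G0 X22.00 Y11.00
G1 X17.86 Y19.60
G1 X8.55 Y21.72
G1 X1.09 Y15.77
G1 X1.09 Y6.23
G1 X8.55 Y0.28
G1 X17.86 Y2.40
G1 X22.00 Y11.00
; layer 4
G0 Z6.50
G0 X22.00 Y11.00
G1 X17.86 Y19.60
G1 X8.55 Y21.72
G1 X1.09 Y15.77
G1 X1.09 Y6.23
G1 X8.55 Y0.28
G1 X17.86 Y2.40
G1 X22.00 Y11.00
; layer 5
G0 Z8.12
G0 X22.00 Y11.00
G1 X17.86 Y19.60
G1 X8.55 Y21.72
G1 X1.09 Y15.77
G1 X1.09 Y6.23
G1 X8.55 Y0.28
G1 X17.86 Y2.40
G1 X22.00 Y11.00
; layer 6
G0 Z9.75
G0 X22.00 Y11.00
G1 X17.86 Y19.60
G1 X8.55 Y21.72
G1 X1.09 Y15.77
G1 X1.09 Y6.23
G1 X8.55 Y0.28
G1 X17.86 Y2.40
G1 X22.00 Y11.00
; layer 7
G0 Z11.38
G0 X22.00 Y11.00
G1 X17.86 Y19.60
G1 X8.55 Y21.72
G1 X1.09 Y15.77
G1 X1.09 Y6.23
G1 X8.55 Y0.28
G1 X17.86 Y2.40
G1 X22.00 Y11.00
; layer 8
G0 Z13.00
G0 X22.00 Y11.00
G1 X17.86 Y19.60
G1 X8.55 Y21.72
G1 X1.09 Y15.77
G1 X1.09 Y6.23
G1 X8.55 Y0.28
G1 X17.86 Y2.40
G1 X22.00 Y11.00
M2 ; end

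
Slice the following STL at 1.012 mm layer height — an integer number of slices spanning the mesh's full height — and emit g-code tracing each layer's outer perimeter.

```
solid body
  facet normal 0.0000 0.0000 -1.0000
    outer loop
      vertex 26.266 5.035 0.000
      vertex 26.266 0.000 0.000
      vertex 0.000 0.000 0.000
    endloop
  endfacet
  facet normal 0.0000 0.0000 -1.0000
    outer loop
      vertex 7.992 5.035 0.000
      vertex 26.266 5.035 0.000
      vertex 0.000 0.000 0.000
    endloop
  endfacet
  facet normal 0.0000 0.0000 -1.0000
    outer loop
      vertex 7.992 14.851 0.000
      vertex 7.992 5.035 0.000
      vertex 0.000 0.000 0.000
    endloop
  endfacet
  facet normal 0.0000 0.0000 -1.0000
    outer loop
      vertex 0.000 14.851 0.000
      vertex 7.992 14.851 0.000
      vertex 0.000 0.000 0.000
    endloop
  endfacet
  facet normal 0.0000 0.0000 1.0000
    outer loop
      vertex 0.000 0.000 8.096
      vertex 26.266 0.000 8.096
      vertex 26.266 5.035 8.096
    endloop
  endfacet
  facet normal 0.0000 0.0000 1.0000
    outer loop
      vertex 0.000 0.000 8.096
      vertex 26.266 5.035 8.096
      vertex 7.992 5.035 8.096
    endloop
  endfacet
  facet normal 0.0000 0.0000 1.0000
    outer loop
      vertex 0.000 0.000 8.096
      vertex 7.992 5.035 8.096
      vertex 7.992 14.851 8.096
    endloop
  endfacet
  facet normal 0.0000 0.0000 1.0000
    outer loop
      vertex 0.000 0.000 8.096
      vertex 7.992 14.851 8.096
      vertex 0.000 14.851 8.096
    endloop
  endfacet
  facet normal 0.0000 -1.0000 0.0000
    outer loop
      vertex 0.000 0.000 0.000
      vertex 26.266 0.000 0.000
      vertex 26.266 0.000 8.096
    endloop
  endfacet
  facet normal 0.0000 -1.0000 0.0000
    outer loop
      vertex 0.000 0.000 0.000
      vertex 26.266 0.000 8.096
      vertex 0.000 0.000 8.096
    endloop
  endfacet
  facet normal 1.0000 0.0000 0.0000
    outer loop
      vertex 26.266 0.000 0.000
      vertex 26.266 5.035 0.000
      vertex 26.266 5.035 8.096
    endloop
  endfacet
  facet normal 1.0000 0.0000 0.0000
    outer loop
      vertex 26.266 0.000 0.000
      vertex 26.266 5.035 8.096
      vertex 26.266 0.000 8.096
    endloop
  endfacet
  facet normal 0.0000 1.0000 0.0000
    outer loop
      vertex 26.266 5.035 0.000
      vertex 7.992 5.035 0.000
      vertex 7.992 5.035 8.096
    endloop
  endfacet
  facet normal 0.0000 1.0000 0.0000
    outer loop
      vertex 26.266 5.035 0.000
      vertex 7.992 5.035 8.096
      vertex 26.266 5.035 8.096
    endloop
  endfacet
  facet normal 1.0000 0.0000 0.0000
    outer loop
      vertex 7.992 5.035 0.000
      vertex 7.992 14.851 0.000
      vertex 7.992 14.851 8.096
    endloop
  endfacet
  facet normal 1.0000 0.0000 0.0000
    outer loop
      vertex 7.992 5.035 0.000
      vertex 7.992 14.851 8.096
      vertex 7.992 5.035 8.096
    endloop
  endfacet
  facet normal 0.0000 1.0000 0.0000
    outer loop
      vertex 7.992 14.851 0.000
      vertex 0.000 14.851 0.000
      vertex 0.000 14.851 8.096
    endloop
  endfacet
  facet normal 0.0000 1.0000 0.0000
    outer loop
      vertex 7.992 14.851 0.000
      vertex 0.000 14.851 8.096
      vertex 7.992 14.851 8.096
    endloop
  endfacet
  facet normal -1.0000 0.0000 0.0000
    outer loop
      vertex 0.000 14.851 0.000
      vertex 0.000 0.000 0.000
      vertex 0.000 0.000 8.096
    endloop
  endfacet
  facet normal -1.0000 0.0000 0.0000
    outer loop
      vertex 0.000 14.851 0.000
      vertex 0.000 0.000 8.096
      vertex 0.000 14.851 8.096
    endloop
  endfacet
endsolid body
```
; perimeter-only toolpath
G21 ; units = mm
G90 ; absolute positioning
G28 ; home
; layer 1
G0 Z1.012
G0 X0.000 Y0.000
G1 X26.266 Y0.000
G1 X26.266 Y5.035
G1 X7.992 Y5.035
G1 X7.992 Y14.851
G1 X0.000 Y14.851
G1 X0.000 Y0.000
; layer 2
G0 Z2.024
G0 X0.000 Y0.000
G1 X26.266 Y0.000
G1 X26.266 Y5.035
G1 X7.992 Y5.035
G1 X7.992 Y14.851
G1 X0.000 Y14.851
G1 X0.000 Y0.000
; layer 3
G0 Z3.036
G0 X0.000 Y0.000
G1 X26.266 Y0.000
G1 X26.266 Y5.035
G1 X7.992 Y5.035
G1 X7.992 Y14.851
G1 X0.000 Y14.851
G1 X0.000 Y0.000
; layer 4
G0 Z4.048
G0 X0.000 Y0.000
G1 X26.266 Y0.000
G1 X26.266 Y5.035
G1 X7.992 Y5.035
G1 X7.992 Y14.851
G1 X0.000 Y14.851
G1 X0.000 Y0.000
; layer 5
G0 Z5.060
G0 X0.000 Y0.000
G1 X26.266 Y0.000
G1 X26.266 Y5.035
G1 X7.992 Y5.035
G1 X7.992 Y14.851
G1 X0.000 Y14.851
G1 X0.000 Y0.000
; layer 6
G0 Z6.072
G0 X0.000 Y0.000
G1 X26.266 Y0.000
G1 X26.266 Y5.035
G1 X7.992 Y5.035
G1 X7.992 Y14.851
G1 X0.000 Y14.851
G1 X0.000 Y0.000
; layer 7
G0 Z7.084
G0 X0.000 Y0.000
G1 X26.266 Y0.000
G1 X26.266 Y5.035
G1 X7.992 Y5.035
G1 X7.992 Y14.851
G1 X0.000 Y14.851
G1 X0.000 Y0.000
; layer 8
G0 Z8.096
G0 X0.000 Y0.000
G1 X26.266 Y0.000
G1 X26.266 Y5.035
G1 X7.992 Y5.035
G1 X7.992 Y14.851
G1 X0.000 Y14.851
G1 X0.000 Y0.000
M2 ; end

The solid is an L-shaped prism: outer 26.3 × 14.9 mm, arm thicknesses ≈ 5.04 mm (horizontal) and 7.99 mm (vertical), extruded 8.1 mm in z. Slicing at Δz = 1.012 mm — 8 equal slices spanning the solid's height, so layer i sits at z = i·h/8 — gives 8 non-empty perimeters. Each is a 6-segment closed polygon; G0 lifts to the layer z and rapids to the start vertex, then G1 traces the edges.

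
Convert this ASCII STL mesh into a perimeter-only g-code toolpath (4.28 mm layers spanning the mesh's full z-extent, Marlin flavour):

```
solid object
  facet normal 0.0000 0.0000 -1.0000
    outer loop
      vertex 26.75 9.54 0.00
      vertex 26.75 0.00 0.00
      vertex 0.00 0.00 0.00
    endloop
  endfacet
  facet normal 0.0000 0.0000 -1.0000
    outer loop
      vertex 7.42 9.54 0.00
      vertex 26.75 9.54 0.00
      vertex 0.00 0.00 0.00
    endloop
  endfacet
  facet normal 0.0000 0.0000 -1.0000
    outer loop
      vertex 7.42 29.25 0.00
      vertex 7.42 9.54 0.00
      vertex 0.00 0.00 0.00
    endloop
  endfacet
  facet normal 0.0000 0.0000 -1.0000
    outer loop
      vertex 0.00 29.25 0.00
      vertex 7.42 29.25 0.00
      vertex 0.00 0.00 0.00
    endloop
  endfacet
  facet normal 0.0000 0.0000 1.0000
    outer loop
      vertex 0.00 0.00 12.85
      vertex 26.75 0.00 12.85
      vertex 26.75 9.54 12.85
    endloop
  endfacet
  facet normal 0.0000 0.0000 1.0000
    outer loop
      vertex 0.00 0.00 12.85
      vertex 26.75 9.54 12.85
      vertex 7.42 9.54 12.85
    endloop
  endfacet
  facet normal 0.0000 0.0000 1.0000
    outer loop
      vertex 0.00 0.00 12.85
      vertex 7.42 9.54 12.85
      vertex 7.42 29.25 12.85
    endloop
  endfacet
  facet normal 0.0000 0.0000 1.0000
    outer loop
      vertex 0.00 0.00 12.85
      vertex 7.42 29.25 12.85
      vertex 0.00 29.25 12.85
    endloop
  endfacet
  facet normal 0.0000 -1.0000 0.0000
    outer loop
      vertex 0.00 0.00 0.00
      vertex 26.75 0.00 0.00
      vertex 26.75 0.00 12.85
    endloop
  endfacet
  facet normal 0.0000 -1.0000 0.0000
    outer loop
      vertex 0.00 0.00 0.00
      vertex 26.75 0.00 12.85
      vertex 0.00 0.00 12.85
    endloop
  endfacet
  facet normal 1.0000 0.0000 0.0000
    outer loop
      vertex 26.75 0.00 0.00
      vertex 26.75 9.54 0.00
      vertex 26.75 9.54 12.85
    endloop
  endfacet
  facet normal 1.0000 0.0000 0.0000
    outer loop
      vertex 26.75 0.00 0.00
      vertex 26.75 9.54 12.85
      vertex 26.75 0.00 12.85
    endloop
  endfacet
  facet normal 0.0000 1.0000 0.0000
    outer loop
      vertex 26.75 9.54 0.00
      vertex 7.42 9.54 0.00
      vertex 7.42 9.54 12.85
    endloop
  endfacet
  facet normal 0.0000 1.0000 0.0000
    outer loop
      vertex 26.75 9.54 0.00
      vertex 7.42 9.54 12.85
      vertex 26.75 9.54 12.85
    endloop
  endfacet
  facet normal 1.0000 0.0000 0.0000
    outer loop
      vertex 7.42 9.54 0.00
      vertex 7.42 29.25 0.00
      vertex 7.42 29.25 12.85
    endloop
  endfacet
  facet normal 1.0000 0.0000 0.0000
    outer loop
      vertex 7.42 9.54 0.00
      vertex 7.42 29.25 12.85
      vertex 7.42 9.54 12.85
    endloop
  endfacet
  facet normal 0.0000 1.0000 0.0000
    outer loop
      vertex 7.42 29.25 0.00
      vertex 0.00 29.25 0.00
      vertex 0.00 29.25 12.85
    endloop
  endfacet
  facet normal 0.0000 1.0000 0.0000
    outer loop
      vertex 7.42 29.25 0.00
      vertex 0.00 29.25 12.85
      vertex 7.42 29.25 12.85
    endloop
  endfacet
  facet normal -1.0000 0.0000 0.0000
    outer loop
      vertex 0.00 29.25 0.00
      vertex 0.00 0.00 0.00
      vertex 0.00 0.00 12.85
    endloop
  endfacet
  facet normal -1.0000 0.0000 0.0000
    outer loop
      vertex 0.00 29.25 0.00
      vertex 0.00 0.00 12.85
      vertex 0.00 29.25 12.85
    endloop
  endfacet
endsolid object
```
; perimeter-only toolpath
G21 ; units = mm
G90 ; absolute positioning
G28 ; home
; layer 1
G0 Z4.28
G0 X0.00 Y0.00
G1 X26.75 Y0.00
G1 X26.75 Y9.54
G1 X7.42 Y9.54
G1 X7.42 Y29.25
G1 X0.00 Y29.25
G1 X0.00 Y0.00
; layer 2
G0 Z8.57
G0 X0.00 Y0.00
G1 X26.75 Y0.00
G1 X26.75 Y9.54
G1 X7.42 Y9.54
G1 X7.42 Y29.25
G1 X0.00 Y29.25
G1 X0.00 Y0.00
; layer 3
G0 Z12.85
G0 X0.00 Y0.00
G1 X26.75 Y0.00
G1 X26.75 Y9.54
G1 X7.42 Y9.54
G1 X7.42 Y29.25
G1 X0.00 Y29.25
G1 X0.00 Y0.00
M2 ; end

The solid is an L-shaped prism: outer 26.8 × 29.2 mm, arm thicknesses ≈ 9.54 mm (horizontal) and 7.42 mm (vertical), extruded 12.8 mm in z. Slicing at Δz = 4.28 mm — 3 equal slices spanning the solid's height, so layer i sits at z = i·h/3 — gives 3 non-empty perimeters. Each is a 6-segment closed polygon; G0 lifts to the layer z and rapids to the start vertex, then G1 traces the edges.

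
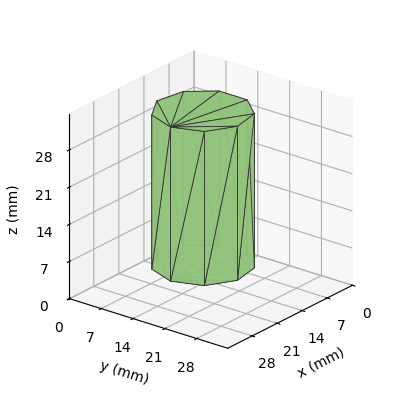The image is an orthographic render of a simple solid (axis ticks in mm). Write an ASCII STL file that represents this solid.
Reading the render: the shape is a regular 9-sided prism (a cylinder approximated with 9 flat sides), circumscribed radius ≈ 9 mm, height ≈ 29 mm (dimensions read to the nearest mm from the axis ticks). For the STL, each face is triangulated and given an outward normal.

solid part
  facet normal 0.0000 0.0000 -1.0000
    outer loop
      vertex 10.563 17.863 0.000
      vertex 15.894 14.785 0.000
      vertex 18.000 9.000 0.000
    endloop
  endfacet
  facet normal 0.0000 0.0000 -1.0000
    outer loop
      vertex 4.500 16.794 0.000
      vertex 10.563 17.863 0.000
      vertex 18.000 9.000 0.000
    endloop
  endfacet
  facet normal 0.0000 0.0000 -1.0000
    outer loop
      vertex 0.543 12.078 0.000
      vertex 4.500 16.794 0.000
      vertex 18.000 9.000 0.000
    endloop
  endfacet
  facet normal 0.0000 0.0000 -1.0000
    outer loop
      vertex 0.543 5.922 0.000
      vertex 0.543 12.078 0.000
      vertex 18.000 9.000 0.000
    endloop
  endfacet
  facet normal 0.0000 0.0000 -1.0000
    outer loop
      vertex 4.500 1.206 0.000
      vertex 0.543 5.922 0.000
      vertex 18.000 9.000 0.000
    endloop
  endfacet
  facet normal 0.0000 0.0000 -1.0000
    outer loop
      vertex 10.563 0.137 0.000
      vertex 4.500 1.206 0.000
      vertex 18.000 9.000 0.000
    endloop
  endfacet
  facet normal 0.0000 0.0000 -1.0000
    outer loop
      vertex 15.894 3.215 0.000
      vertex 10.563 0.137 0.000
      vertex 18.000 9.000 0.000
    endloop
  endfacet
  facet normal 0.0000 0.0000 1.0000
    outer loop
      vertex 18.000 9.000 29.000
      vertex 15.894 14.785 29.000
      vertex 10.563 17.863 29.000
    endloop
  endfacet
  facet normal 0.0000 0.0000 1.0000
    outer loop
      vertex 18.000 9.000 29.000
      vertex 10.563 17.863 29.000
      vertex 4.500 16.794 29.000
    endloop
  endfacet
  facet normal 0.0000 0.0000 1.0000
    outer loop
      vertex 18.000 9.000 29.000
      vertex 4.500 16.794 29.000
      vertex 0.543 12.078 29.000
    endloop
  endfacet
  facet normal 0.0000 0.0000 1.0000
    outer loop
      vertex 18.000 9.000 29.000
      vertex 0.543 12.078 29.000
      vertex 0.543 5.922 29.000
    endloop
  endfacet
  facet normal 0.0000 0.0000 1.0000
    outer loop
      vertex 18.000 9.000 29.000
      vertex 0.543 5.922 29.000
      vertex 4.500 1.206 29.000
    endloop
  endfacet
  facet normal 0.0000 0.0000 1.0000
    outer loop
      vertex 18.000 9.000 29.000
      vertex 4.500 1.206 29.000
      vertex 10.563 0.137 29.000
    endloop
  endfacet
  facet normal 0.0000 0.0000 1.0000
    outer loop
      vertex 18.000 9.000 29.000
      vertex 10.563 0.137 29.000
      vertex 15.894 3.215 29.000
    endloop
  endfacet
  facet normal 0.9397 0.3421 0.0000
    outer loop
      vertex 18.000 9.000 0.000
      vertex 15.894 14.785 0.000
      vertex 15.894 14.785 29.000
    endloop
  endfacet
  facet normal 0.9397 0.3421 0.0000
    outer loop
      vertex 18.000 9.000 0.000
      vertex 15.894 14.785 29.000
      vertex 18.000 9.000 29.000
    endloop
  endfacet
  facet normal 0.5000 0.8660 0.0000
    outer loop
      vertex 15.894 14.785 0.000
      vertex 10.563 17.863 0.000
      vertex 10.563 17.863 29.000
    endloop
  endfacet
  facet normal 0.5000 0.8660 0.0000
    outer loop
      vertex 15.894 14.785 0.000
      vertex 10.563 17.863 29.000
      vertex 15.894 14.785 29.000
    endloop
  endfacet
  facet normal -0.1736 0.9848 0.0000
    outer loop
      vertex 10.563 17.863 0.000
      vertex 4.500 16.794 0.000
      vertex 4.500 16.794 29.000
    endloop
  endfacet
  facet normal -0.1736 0.9848 0.0000
    outer loop
      vertex 10.563 17.863 0.000
      vertex 4.500 16.794 29.000
      vertex 10.563 17.863 29.000
    endloop
  endfacet
  facet normal -0.7661 0.6428 0.0000
    outer loop
      vertex 4.500 16.794 0.000
      vertex 0.543 12.078 0.000
      vertex 0.543 12.078 29.000
    endloop
  endfacet
  facet normal -0.7661 0.6428 0.0000
    outer loop
      vertex 4.500 16.794 0.000
      vertex 0.543 12.078 29.000
      vertex 4.500 16.794 29.000
    endloop
  endfacet
  facet normal -1.0000 0.0000 0.0000
    outer loop
      vertex 0.543 12.078 0.000
      vertex 0.543 5.922 0.000
      vertex 0.543 5.922 29.000
    endloop
  endfacet
  facet normal -1.0000 0.0000 0.0000
    outer loop
      vertex 0.543 12.078 0.000
      vertex 0.543 5.922 29.000
      vertex 0.543 12.078 29.000
    endloop
  endfacet
  facet normal -0.7661 -0.6428 0.0000
    outer loop
      vertex 0.543 5.922 0.000
      vertex 4.500 1.206 0.000
      vertex 4.500 1.206 29.000
    endloop
  endfacet
  facet normal -0.7661 -0.6428 0.0000
    outer loop
      vertex 0.543 5.922 0.000
      vertex 4.500 1.206 29.000
      vertex 0.543 5.922 29.000
    endloop
  endfacet
  facet normal -0.1736 -0.9848 0.0000
    outer loop
      vertex 4.500 1.206 0.000
      vertex 10.563 0.137 0.000
      vertex 10.563 0.137 29.000
    endloop
  endfacet
  facet normal -0.1736 -0.9848 0.0000
    outer loop
      vertex 4.500 1.206 0.000
      vertex 10.563 0.137 29.000
      vertex 4.500 1.206 29.000
    endloop
  endfacet
  facet normal 0.5000 -0.8660 0.0000
    outer loop
      vertex 10.563 0.137 0.000
      vertex 15.894 3.215 0.000
      vertex 15.894 3.215 29.000
    endloop
  endfacet
  facet normal 0.5000 -0.8660 0.0000
    outer loop
      vertex 10.563 0.137 0.000
      vertex 15.894 3.215 29.000
      vertex 10.563 0.137 29.000
    endloop
  endfacet
  facet normal 0.9397 -0.3421 0.0000
    outer loop
      vertex 15.894 3.215 0.000
      vertex 18.000 9.000 0.000
      vertex 18.000 9.000 29.000
    endloop
  endfacet
  facet normal 0.9397 -0.3421 0.0000
    outer loop
      vertex 15.894 3.215 0.000
      vertex 18.000 9.000 29.000
      vertex 15.894 3.215 29.000
    endloop
  endfacet
endsolid part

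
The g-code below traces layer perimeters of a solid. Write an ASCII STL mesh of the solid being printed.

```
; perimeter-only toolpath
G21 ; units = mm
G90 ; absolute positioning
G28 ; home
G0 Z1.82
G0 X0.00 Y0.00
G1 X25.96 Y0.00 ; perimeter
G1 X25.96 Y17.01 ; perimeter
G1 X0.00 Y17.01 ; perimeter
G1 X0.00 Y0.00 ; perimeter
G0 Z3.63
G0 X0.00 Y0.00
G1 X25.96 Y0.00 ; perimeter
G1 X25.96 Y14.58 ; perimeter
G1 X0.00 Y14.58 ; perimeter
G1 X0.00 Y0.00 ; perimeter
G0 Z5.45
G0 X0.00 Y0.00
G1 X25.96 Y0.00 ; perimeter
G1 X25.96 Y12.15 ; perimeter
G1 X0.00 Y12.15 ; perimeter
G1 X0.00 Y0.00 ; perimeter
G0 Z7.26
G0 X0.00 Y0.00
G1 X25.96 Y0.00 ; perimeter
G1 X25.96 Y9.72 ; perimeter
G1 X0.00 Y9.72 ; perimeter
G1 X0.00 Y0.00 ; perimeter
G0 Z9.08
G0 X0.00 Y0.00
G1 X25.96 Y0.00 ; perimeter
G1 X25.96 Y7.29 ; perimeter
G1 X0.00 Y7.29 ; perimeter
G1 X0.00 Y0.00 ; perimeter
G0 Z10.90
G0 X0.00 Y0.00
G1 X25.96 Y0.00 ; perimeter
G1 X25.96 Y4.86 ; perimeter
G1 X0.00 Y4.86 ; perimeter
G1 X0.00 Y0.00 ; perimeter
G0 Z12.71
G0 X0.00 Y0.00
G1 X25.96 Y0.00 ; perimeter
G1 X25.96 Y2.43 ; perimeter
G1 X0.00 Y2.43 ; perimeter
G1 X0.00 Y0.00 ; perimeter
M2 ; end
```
solid part
  facet normal 0.0000 0.0000 -1.0000
    outer loop
      vertex 25.96 19.44 0.00
      vertex 25.96 0.00 0.00
      vertex 0.00 0.00 0.00
    endloop
  endfacet
  facet normal 0.0000 0.0000 -1.0000
    outer loop
      vertex 0.00 19.44 0.00
      vertex 25.96 19.44 0.00
      vertex 0.00 0.00 0.00
    endloop
  endfacet
  facet normal 0.0000 -1.0000 0.0000
    outer loop
      vertex 0.00 0.00 0.00
      vertex 25.96 0.00 0.00
      vertex 25.96 0.00 14.53
    endloop
  endfacet
  facet normal 0.0000 -1.0000 0.0000
    outer loop
      vertex 0.00 0.00 0.00
      vertex 25.96 0.00 14.53
      vertex 0.00 0.00 14.53
    endloop
  endfacet
  facet normal 0.0000 0.5987 0.8010
    outer loop
      vertex 0.00 0.00 14.53
      vertex 25.96 0.00 14.53
      vertex 25.96 19.44 0.00
    endloop
  endfacet
  facet normal 0.0000 0.5987 0.8010
    outer loop
      vertex 0.00 0.00 14.53
      vertex 25.96 19.44 0.00
      vertex 0.00 19.44 0.00
    endloop
  endfacet
  facet normal -1.0000 0.0000 0.0000
    outer loop
      vertex 0.00 0.00 14.53
      vertex 0.00 19.44 0.00
      vertex 0.00 0.00 0.00
    endloop
  endfacet
  facet normal 1.0000 0.0000 0.0000
    outer loop
      vertex 25.96 0.00 0.00
      vertex 25.96 19.44 0.00
      vertex 25.96 0.00 14.53
    endloop
  endfacet
endsolid part

The G0 Z moves step by Δz≈1.82 mm. The G1 loops shrink linearly with z, so the solid tapers from its base footprint up to z≈14.5. Closing with a flat bottom cap and the tapered top and triangulating gives 8 facets — a wedge (ramp): 26 × 19.4 mm base, rising to 14.5 mm along the y=0 edge and sloping linearly to z=0 at y=19.4.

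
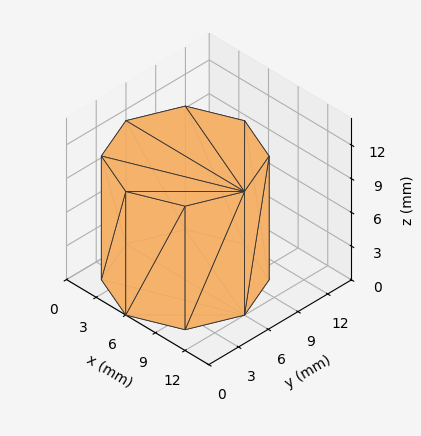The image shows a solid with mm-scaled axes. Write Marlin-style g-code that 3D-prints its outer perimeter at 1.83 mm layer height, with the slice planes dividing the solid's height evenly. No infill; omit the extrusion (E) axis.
Reading the render: the shape is a regular 8-sided prism (a cylinder approximated with 8 flat sides), circumscribed radius ≈ 6 mm, height ≈ 11 mm (dimensions read to the nearest mm from the axis ticks). For the g-code, the solid's height is divided into equal slices at the stated Δz and each level perimeter traced with G1 moves after a G0 lift.

; perimeter-only toolpath
G21 ; units = mm
G90 ; absolute positioning
G28 ; home
; layer 1
G0 Z1.83
G0 X12.00 Y6.00
G1 X10.24 Y10.24
G1 X6.00 Y12.00
G1 X1.76 Y10.24
G1 X0.00 Y6.00
G1 X1.76 Y1.76
G1 X6.00 Y0.00
G1 X10.24 Y1.76
G1 X12.00 Y6.00
; layer 2
G0 Z3.67
G0 X12.00 Y6.00
G1 X10.24 Y10.24
G1 X6.00 Y12.00
G1 X1.76 Y10.24
G1 X0.00 Y6.00
G1 X1.76 Y1.76
G1 X6.00 Y0.00
G1 X10.24 Y1.76
G1 X12.00 Y6.00
; layer 3
G0 Z5.50
G0 X12.00 Y6.00
G1 X10.24 Y10.24
G1 X6.00 Y12.00
G1 X1.76 Y10.24
G1 X0.00 Y6.00
G1 X1.76 Y1.76
G1 X6.00 Y0.00
G1 X10.24 Y1.76
G1 X12.00 Y6.00
; layer 4
G0 Z7.33
G0 X12.00 Y6.00
G1 X10.24 Y10.24
G1 X6.00 Y12.00
G1 X1.76 Y10.24
G1 X0.00 Y6.00
G1 X1.76 Y1.76
G1 X6.00 Y0.00
G1 X10.24 Y1.76
G1 X12.00 Y6.00
; layer 5
G0 Z9.17
G0 X12.00 Y6.00
G1 X10.24 Y10.24
G1 X6.00 Y12.00
G1 X1.76 Y10.24
G1 X0.00 Y6.00
G1 X1.76 Y1.76
G1 X6.00 Y0.00
G1 X10.24 Y1.76
G1 X12.00 Y6.00
; layer 6
G0 Z11.00
G0 X12.00 Y6.00
G1 X10.24 Y10.24
G1 X6.00 Y12.00
G1 X1.76 Y10.24
G1 X0.00 Y6.00
G1 X1.76 Y1.76
G1 X6.00 Y0.00
G1 X10.24 Y1.76
G1 X12.00 Y6.00
M2 ; end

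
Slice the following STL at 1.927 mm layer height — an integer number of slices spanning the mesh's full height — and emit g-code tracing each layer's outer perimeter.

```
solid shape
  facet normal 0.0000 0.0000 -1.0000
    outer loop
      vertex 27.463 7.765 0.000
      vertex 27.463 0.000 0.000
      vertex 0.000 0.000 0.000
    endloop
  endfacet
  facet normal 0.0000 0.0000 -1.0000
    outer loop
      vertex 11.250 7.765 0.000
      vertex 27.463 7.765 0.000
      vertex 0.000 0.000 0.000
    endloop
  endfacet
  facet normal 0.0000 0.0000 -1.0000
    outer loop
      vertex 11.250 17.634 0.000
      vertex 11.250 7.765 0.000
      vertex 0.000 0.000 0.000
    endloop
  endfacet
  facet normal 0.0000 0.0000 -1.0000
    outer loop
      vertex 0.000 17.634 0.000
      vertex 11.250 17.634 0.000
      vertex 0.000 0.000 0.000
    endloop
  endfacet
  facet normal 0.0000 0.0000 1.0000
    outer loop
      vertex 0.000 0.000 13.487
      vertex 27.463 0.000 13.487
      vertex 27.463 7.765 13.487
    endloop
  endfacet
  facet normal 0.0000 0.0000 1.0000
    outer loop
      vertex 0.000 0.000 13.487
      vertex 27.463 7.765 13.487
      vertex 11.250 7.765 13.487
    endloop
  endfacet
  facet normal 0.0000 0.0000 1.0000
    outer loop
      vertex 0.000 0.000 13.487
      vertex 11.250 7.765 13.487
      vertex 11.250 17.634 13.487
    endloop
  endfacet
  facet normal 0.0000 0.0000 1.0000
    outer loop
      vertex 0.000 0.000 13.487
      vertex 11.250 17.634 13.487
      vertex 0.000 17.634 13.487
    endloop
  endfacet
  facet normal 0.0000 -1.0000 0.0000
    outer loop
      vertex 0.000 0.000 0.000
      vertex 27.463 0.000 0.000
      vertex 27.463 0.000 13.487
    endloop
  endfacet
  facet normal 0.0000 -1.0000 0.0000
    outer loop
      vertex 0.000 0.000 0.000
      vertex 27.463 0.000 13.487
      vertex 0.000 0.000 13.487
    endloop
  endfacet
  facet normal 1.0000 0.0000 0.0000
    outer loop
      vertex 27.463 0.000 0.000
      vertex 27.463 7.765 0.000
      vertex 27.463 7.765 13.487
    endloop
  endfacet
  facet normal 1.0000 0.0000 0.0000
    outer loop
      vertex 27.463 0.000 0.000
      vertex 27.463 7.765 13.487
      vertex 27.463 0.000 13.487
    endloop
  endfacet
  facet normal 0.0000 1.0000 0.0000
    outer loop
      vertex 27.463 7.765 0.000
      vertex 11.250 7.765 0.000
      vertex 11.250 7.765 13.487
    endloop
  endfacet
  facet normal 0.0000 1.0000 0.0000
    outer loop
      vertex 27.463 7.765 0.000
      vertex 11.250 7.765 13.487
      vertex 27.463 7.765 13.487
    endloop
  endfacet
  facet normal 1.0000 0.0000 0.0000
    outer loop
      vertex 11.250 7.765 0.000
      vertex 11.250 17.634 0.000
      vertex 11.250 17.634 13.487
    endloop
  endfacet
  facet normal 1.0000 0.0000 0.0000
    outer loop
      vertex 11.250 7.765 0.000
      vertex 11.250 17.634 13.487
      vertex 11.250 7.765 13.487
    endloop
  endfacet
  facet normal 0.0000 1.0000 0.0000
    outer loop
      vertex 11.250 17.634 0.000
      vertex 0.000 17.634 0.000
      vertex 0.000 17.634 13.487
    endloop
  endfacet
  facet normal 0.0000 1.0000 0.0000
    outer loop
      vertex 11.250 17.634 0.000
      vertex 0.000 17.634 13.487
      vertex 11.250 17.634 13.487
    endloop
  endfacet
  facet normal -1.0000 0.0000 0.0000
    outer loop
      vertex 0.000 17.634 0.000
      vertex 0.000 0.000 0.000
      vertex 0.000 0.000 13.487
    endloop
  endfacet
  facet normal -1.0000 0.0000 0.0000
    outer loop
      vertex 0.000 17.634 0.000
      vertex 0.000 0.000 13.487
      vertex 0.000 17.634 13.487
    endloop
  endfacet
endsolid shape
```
; perimeter-only toolpath
G21 ; units = mm
G90 ; absolute positioning
G28 ; home
; layer 1
G0 Z1.927
G0 X0.000 Y0.000
G1 X27.463 Y0.000
G1 X27.463 Y7.765
G1 X11.250 Y7.765
G1 X11.250 Y17.634
G1 X0.000 Y17.634
G1 X0.000 Y0.000
; layer 2
G0 Z3.853
G0 X0.000 Y0.000
G1 X27.463 Y0.000
G1 X27.463 Y7.765
G1 X11.250 Y7.765
G1 X11.250 Y17.634
G1 X0.000 Y17.634
G1 X0.000 Y0.000
; layer 3
G0 Z5.780
G0 X0.000 Y0.000
G1 X27.463 Y0.000
G1 X27.463 Y7.765
G1 X11.250 Y7.765
G1 X11.250 Y17.634
G1 X0.000 Y17.634
G1 X0.000 Y0.000
; layer 4
G0 Z7.707
G0 X0.000 Y0.000
G1 X27.463 Y0.000
G1 X27.463 Y7.765
G1 X11.250 Y7.765
G1 X11.250 Y17.634
G1 X0.000 Y17.634
G1 X0.000 Y0.000
; layer 5
G0 Z9.634
G0 X0.000 Y0.000
G1 X27.463 Y0.000
G1 X27.463 Y7.765
G1 X11.250 Y7.765
G1 X11.250 Y17.634
G1 X0.000 Y17.634
G1 X0.000 Y0.000
; layer 6
G0 Z11.560
G0 X0.000 Y0.000
G1 X27.463 Y0.000
G1 X27.463 Y7.765
G1 X11.250 Y7.765
G1 X11.250 Y17.634
G1 X0.000 Y17.634
G1 X0.000 Y0.000
; layer 7
G0 Z13.487
G0 X0.000 Y0.000
G1 X27.463 Y0.000
G1 X27.463 Y7.765
G1 X11.250 Y7.765
G1 X11.250 Y17.634
G1 X0.000 Y17.634
G1 X0.000 Y0.000
M2 ; end

The solid is an L-shaped prism: outer 27.5 × 17.6 mm, arm thicknesses ≈ 7.76 mm (horizontal) and 11.2 mm (vertical), extruded 13.5 mm in z. Slicing at Δz = 1.927 mm — 7 equal slices spanning the solid's height, so layer i sits at z = i·h/7 — gives 7 non-empty perimeters. Each is a 6-segment closed polygon; G0 lifts to the layer z and rapids to the start vertex, then G1 traces the edges.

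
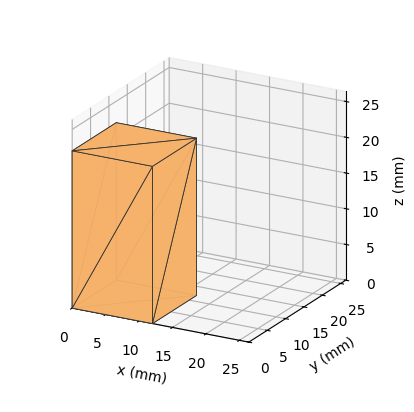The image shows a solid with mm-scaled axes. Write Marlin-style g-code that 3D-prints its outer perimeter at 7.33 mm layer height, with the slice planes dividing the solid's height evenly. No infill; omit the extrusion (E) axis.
Reading the render: the shape is a rectangular box, roughly 12 × 12 mm footprint and 22 mm tall (dimensions read to the nearest mm from the axis ticks). For the g-code, the solid's height is divided into equal slices at the stated Δz and each level perimeter traced with G1 moves after a G0 lift.

; perimeter-only toolpath
G21 ; units = mm
G90 ; absolute positioning
G28 ; home
; layer 1
G0 Z7.33
G0 X0.00 Y0.00
G1 X12.00 Y0.00
G1 X12.00 Y12.00
G1 X0.00 Y12.00
G1 X0.00 Y0.00
; layer 2
G0 Z14.67
G0 X0.00 Y0.00
G1 X12.00 Y0.00
G1 X12.00 Y12.00
G1 X0.00 Y12.00
G1 X0.00 Y0.00
; layer 3
G0 Z22.00
G0 X0.00 Y0.00
G1 X12.00 Y0.00
G1 X12.00 Y12.00
G1 X0.00 Y12.00
G1 X0.00 Y0.00
M2 ; end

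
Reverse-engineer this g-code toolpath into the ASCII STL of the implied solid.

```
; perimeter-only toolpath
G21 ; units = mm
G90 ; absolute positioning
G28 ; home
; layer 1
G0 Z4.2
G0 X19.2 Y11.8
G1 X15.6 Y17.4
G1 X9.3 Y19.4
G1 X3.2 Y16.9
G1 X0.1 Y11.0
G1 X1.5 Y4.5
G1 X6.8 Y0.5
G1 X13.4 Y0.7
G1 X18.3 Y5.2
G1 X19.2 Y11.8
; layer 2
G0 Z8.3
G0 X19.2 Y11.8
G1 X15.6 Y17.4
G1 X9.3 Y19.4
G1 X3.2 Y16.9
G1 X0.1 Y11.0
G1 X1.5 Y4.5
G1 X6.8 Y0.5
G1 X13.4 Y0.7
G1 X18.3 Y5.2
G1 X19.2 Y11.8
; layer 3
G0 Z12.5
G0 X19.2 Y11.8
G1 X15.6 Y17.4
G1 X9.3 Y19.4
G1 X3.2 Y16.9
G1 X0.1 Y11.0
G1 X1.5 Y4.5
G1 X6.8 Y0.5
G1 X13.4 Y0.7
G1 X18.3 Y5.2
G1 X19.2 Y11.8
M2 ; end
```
solid part
  facet normal 0.0000 0.0000 -1.0000
    outer loop
      vertex 9.3 19.4 0.0
      vertex 15.6 17.4 0.0
      vertex 19.2 11.8 0.0
    endloop
  endfacet
  facet normal 0.0000 0.0000 -1.0000
    outer loop
      vertex 3.2 16.9 0.0
      vertex 9.3 19.4 0.0
      vertex 19.2 11.8 0.0
    endloop
  endfacet
  facet normal 0.0000 0.0000 -1.0000
    outer loop
      vertex 0.1 11.0 0.0
      vertex 3.2 16.9 0.0
      vertex 19.2 11.8 0.0
    endloop
  endfacet
  facet normal 0.0000 0.0000 -1.0000
    outer loop
      vertex 1.5 4.5 0.0
      vertex 0.1 11.0 0.0
      vertex 19.2 11.8 0.0
    endloop
  endfacet
  facet normal 0.0000 0.0000 -1.0000
    outer loop
      vertex 6.8 0.5 0.0
      vertex 1.5 4.5 0.0
      vertex 19.2 11.8 0.0
    endloop
  endfacet
  facet normal 0.0000 0.0000 -1.0000
    outer loop
      vertex 13.4 0.7 0.0
      vertex 6.8 0.5 0.0
      vertex 19.2 11.8 0.0
    endloop
  endfacet
  facet normal 0.0000 0.0000 -1.0000
    outer loop
      vertex 18.3 5.2 0.0
      vertex 13.4 0.7 0.0
      vertex 19.2 11.8 0.0
    endloop
  endfacet
  facet normal 0.0000 0.0000 1.0000
    outer loop
      vertex 19.2 11.8 12.5
      vertex 15.6 17.4 12.5
      vertex 9.3 19.4 12.5
    endloop
  endfacet
  facet normal 0.0000 0.0000 1.0000
    outer loop
      vertex 19.2 11.8 12.5
      vertex 9.3 19.4 12.5
      vertex 3.2 16.9 12.5
    endloop
  endfacet
  facet normal 0.0000 0.0000 1.0000
    outer loop
      vertex 19.2 11.8 12.5
      vertex 3.2 16.9 12.5
      vertex 0.1 11.0 12.5
    endloop
  endfacet
  facet normal 0.0000 0.0000 1.0000
    outer loop
      vertex 19.2 11.8 12.5
      vertex 0.1 11.0 12.5
      vertex 1.5 4.5 12.5
    endloop
  endfacet
  facet normal 0.0000 0.0000 1.0000
    outer loop
      vertex 19.2 11.8 12.5
      vertex 1.5 4.5 12.5
      vertex 6.8 0.5 12.5
    endloop
  endfacet
  facet normal 0.0000 0.0000 1.0000
    outer loop
      vertex 19.2 11.8 12.5
      vertex 6.8 0.5 12.5
      vertex 13.4 0.7 12.5
    endloop
  endfacet
  facet normal 0.0000 0.0000 1.0000
    outer loop
      vertex 19.2 11.8 12.5
      vertex 13.4 0.7 12.5
      vertex 18.3 5.2 12.5
    endloop
  endfacet
  facet normal 0.8412 0.5408 0.0000
    outer loop
      vertex 19.2 11.8 0.0
      vertex 15.6 17.4 0.0
      vertex 15.6 17.4 12.5
    endloop
  endfacet
  facet normal 0.8412 0.5408 0.0000
    outer loop
      vertex 19.2 11.8 0.0
      vertex 15.6 17.4 12.5
      vertex 19.2 11.8 12.5
    endloop
  endfacet
  facet normal 0.3026 0.9531 0.0000
    outer loop
      vertex 15.6 17.4 0.0
      vertex 9.3 19.4 0.0
      vertex 9.3 19.4 12.5
    endloop
  endfacet
  facet normal 0.3026 0.9531 0.0000
    outer loop
      vertex 15.6 17.4 0.0
      vertex 9.3 19.4 12.5
      vertex 15.6 17.4 12.5
    endloop
  endfacet
  facet normal -0.3792 0.9253 0.0000
    outer loop
      vertex 9.3 19.4 0.0
      vertex 3.2 16.9 0.0
      vertex 3.2 16.9 12.5
    endloop
  endfacet
  facet normal -0.3792 0.9253 0.0000
    outer loop
      vertex 9.3 19.4 0.0
      vertex 3.2 16.9 12.5
      vertex 9.3 19.4 12.5
    endloop
  endfacet
  facet normal -0.8852 0.4651 0.0000
    outer loop
      vertex 3.2 16.9 0.0
      vertex 0.1 11.0 0.0
      vertex 0.1 11.0 12.5
    endloop
  endfacet
  facet normal -0.8852 0.4651 0.0000
    outer loop
      vertex 3.2 16.9 0.0
      vertex 0.1 11.0 12.5
      vertex 3.2 16.9 12.5
    endloop
  endfacet
  facet normal -0.9776 -0.2106 0.0000
    outer loop
      vertex 0.1 11.0 0.0
      vertex 1.5 4.5 0.0
      vertex 1.5 4.5 12.5
    endloop
  endfacet
  facet normal -0.9776 -0.2106 0.0000
    outer loop
      vertex 0.1 11.0 0.0
      vertex 1.5 4.5 12.5
      vertex 0.1 11.0 12.5
    endloop
  endfacet
  facet normal -0.6024 -0.7982 0.0000
    outer loop
      vertex 1.5 4.5 0.0
      vertex 6.8 0.5 0.0
      vertex 6.8 0.5 12.5
    endloop
  endfacet
  facet normal -0.6024 -0.7982 0.0000
    outer loop
      vertex 1.5 4.5 0.0
      vertex 6.8 0.5 12.5
      vertex 1.5 4.5 12.5
    endloop
  endfacet
  facet normal 0.0303 -0.9995 0.0000
    outer loop
      vertex 6.8 0.5 0.0
      vertex 13.4 0.7 0.0
      vertex 13.4 0.7 12.5
    endloop
  endfacet
  facet normal 0.0303 -0.9995 0.0000
    outer loop
      vertex 6.8 0.5 0.0
      vertex 13.4 0.7 12.5
      vertex 6.8 0.5 12.5
    endloop
  endfacet
  facet normal 0.6764 -0.7365 0.0000
    outer loop
      vertex 13.4 0.7 0.0
      vertex 18.3 5.2 0.0
      vertex 18.3 5.2 12.5
    endloop
  endfacet
  facet normal 0.6764 -0.7365 0.0000
    outer loop
      vertex 13.4 0.7 0.0
      vertex 18.3 5.2 12.5
      vertex 13.4 0.7 12.5
    endloop
  endfacet
  facet normal 0.9908 -0.1351 0.0000
    outer loop
      vertex 18.3 5.2 0.0
      vertex 19.2 11.8 0.0
      vertex 19.2 11.8 12.5
    endloop
  endfacet
  facet normal 0.9908 -0.1351 0.0000
    outer loop
      vertex 18.3 5.2 0.0
      vertex 19.2 11.8 12.5
      vertex 18.3 5.2 12.5
    endloop
  endfacet
endsolid part

The G0 Z moves step by Δz≈4.2 mm. Every layer's G1 loop is the same polygon, so the solid is a straight extrusion of it from z=0 to z≈12.5. Closing with flat bottom and top caps and triangulating gives 32 facets — a regular 9-sided prism (a cylinder approximated with 9 flat sides), circumscribed radius ≈ 9.7 mm, height ≈ 12.5 mm.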